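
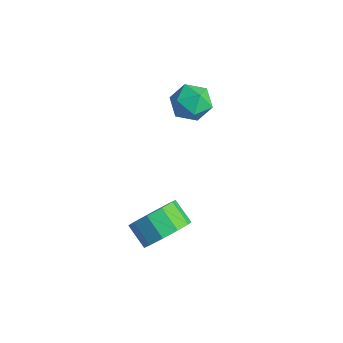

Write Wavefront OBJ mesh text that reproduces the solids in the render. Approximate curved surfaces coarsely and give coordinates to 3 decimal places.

v -2.895 3.441 -0.721
v -2.174 3.239 -0.196
v -3.626 2.281 -0.164
v -2.905 2.079 0.361
v -3.398 2.831 0.53
v -2.946 3.548 0.186
v -2.854 1.972 -0.546
v -2.402 2.689 -0.89
v -2.149 2.331 -0.087
v -2.485 2.862 0.578
v -3.315 2.658 -0.938
v -3.651 3.189 -0.273
v 1.545 -1.679 -1.766
v 2.026 -2.255 -1.106
v 1.137 -2.298 -0.494
v 0.655 -1.721 -1.154
v 2.111 -1.666 -0.942
v 1.222 -1.708 -0.33
v 1.979 -1.081 -1.092
v 1.09 -1.123 -0.481
v 1.682 -0.724 -1.5
v 0.792 -0.767 -0.889
v 1.332 -0.733 -2.01
v 0.443 -0.775 -1.398
v 1.063 -1.102 -2.426
v 0.174 -1.145 -1.814
v 0.978 -1.692 -2.59
v 0.089 -1.734 -1.978
v 1.11 -2.277 -2.439
v 0.221 -2.319 -1.828
v 1.408 -2.633 -2.031
v 0.518 -2.676 -1.42
v 1.757 -2.625 -1.522
v 0.868 -2.667 -0.91
f 1 12 6
f 1 6 2
f 1 2 8
f 1 8 11
f 1 11 12
f 2 6 10
f 6 12 5
f 12 11 3
f 11 8 7
f 8 2 9
f 4 10 5
f 4 5 3
f 4 3 7
f 4 7 9
f 4 9 10
f 5 10 6
f 3 5 12
f 7 3 11
f 9 7 8
f 10 9 2
f 14 13 17
f 14 17 15
f 15 17 18
f 15 18 16
f 17 13 19
f 17 19 18
f 18 19 20
f 18 20 16
f 19 13 21
f 19 21 20
f 20 21 22
f 20 22 16
f 21 13 23
f 21 23 22
f 22 23 24
f 22 24 16
f 23 13 25
f 23 25 24
f 24 25 26
f 24 26 16
f 25 13 27
f 25 27 26
f 26 27 28
f 26 28 16
f 27 13 29
f 27 29 28
f 28 29 30
f 28 30 16
f 29 13 31
f 29 31 30
f 30 31 32
f 30 32 16
f 31 13 33
f 31 33 32
f 32 33 34
f 32 34 16
f 33 13 14
f 33 14 34
f 34 14 15
f 34 15 16



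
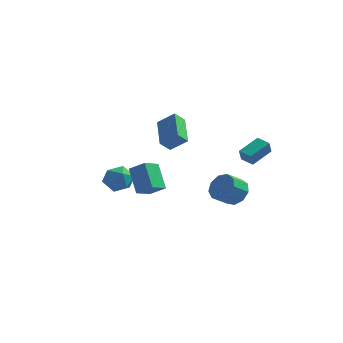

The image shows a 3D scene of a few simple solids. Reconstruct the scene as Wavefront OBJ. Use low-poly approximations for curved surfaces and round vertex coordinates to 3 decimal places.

v 2.961 2.302 -0.835
v 2.949 1.93 -0.093
v 3.605 3.479 -0.234
v 3.593 3.107 0.508
v 3.707 1.973 -0.988
v 3.695 1.601 -0.246
v 4.351 3.15 -0.387
v 4.339 2.778 0.355
v -3.486 1.66 -2.04
v -2.748 1.512 -2.629
v -4.432 0.968 -3.051
v -3.694 0.82 -3.64
v -3.747 0.344 -2.812
v -3.163 0.772 -2.187
v -4.017 1.708 -3.493
v -3.433 2.136 -2.868
v -3.076 1.542 -3.528
v -2.909 0.699 -3.107
v -4.271 1.781 -2.573
v -4.104 0.938 -2.152
v -1.077 2.439 -0.777
v -1.491 1.965 -0.191
v -1.867 4.152 0.053
v -2.28 3.677 0.639
v -0.1 2.523 -0.019
v -0.513 2.048 0.567
v -0.889 4.235 0.811
v -1.303 3.761 1.397
v 3.531 -0.315 -2.076
v 4.123 -0.938 -2.307
v 3.581 -1.688 -1.676
v 2.989 -1.065 -1.444
v 4.31 -0.65 -1.805
v 3.768 -1.399 -1.173
v 4.132 -0.205 -1.429
v 3.59 -0.954 -0.797
v 3.673 0.188 -1.356
v 3.132 -0.561 -0.724
v 3.148 0.346 -1.62
v 2.606 -0.403 -0.988
v 2.802 0.194 -2.097
v 2.26 -0.555 -1.465
v 2.797 -0.196 -2.564
v 2.255 -0.945 -1.933
v 3.135 -0.642 -2.803
v 2.593 -1.391 -2.171
v 3.659 -0.935 -2.701
v 3.117 -1.685 -2.07
v -1.215 -1.322 -0.76
v -1.603 -2.251 -0.369
v -0.304 -1.449 -0.157
v -0.692 -2.378 0.234
v -0.488 -2.162 -2.034
v -0.876 -3.091 -1.643
v 0.423 -2.289 -1.431
v 0.035 -3.218 -1.04
f 2 4 1
f 5 2 1
f 1 4 3
f 3 5 1
f 2 8 4
f 6 2 5
f 6 8 2
f 4 8 3
f 7 5 3
f 3 8 7
f 7 6 5
f 8 6 7
f 9 20 14
f 9 14 10
f 9 10 16
f 9 16 19
f 9 19 20
f 10 14 18
f 14 20 13
f 20 19 11
f 19 16 15
f 16 10 17
f 12 18 13
f 12 13 11
f 12 11 15
f 12 15 17
f 12 17 18
f 13 18 14
f 11 13 20
f 15 11 19
f 17 15 16
f 18 17 10
f 22 24 21
f 25 22 21
f 21 24 23
f 23 25 21
f 22 28 24
f 26 22 25
f 26 28 22
f 24 28 23
f 27 25 23
f 23 28 27
f 27 26 25
f 28 26 27
f 30 29 33
f 30 33 31
f 31 33 34
f 31 34 32
f 33 29 35
f 33 35 34
f 34 35 36
f 34 36 32
f 35 29 37
f 35 37 36
f 36 37 38
f 36 38 32
f 37 29 39
f 37 39 38
f 38 39 40
f 38 40 32
f 39 29 41
f 39 41 40
f 40 41 42
f 40 42 32
f 41 29 43
f 41 43 42
f 42 43 44
f 42 44 32
f 43 29 45
f 43 45 44
f 44 45 46
f 44 46 32
f 45 29 47
f 45 47 46
f 46 47 48
f 46 48 32
f 47 29 30
f 47 30 48
f 48 30 31
f 48 31 32
f 50 52 49
f 53 50 49
f 49 52 51
f 51 53 49
f 50 56 52
f 54 50 53
f 54 56 50
f 52 56 51
f 55 53 51
f 51 56 55
f 55 54 53
f 56 54 55



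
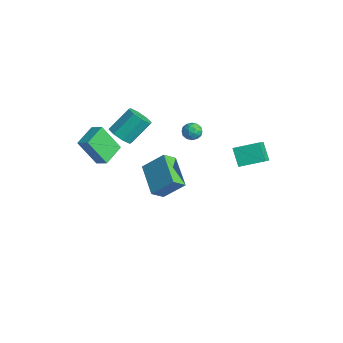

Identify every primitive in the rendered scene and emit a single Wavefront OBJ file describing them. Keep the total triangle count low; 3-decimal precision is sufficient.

v 1.141 3.313 2.104
v 2.322 2.349 3.222
v 1.779 4.599 2.539
v 2.96 3.635 3.657
v 1.96 3.225 1.163
v 3.141 2.261 2.281
v 2.598 4.511 1.598
v 3.779 3.547 2.716
v -2.393 3.095 1.141
v -2.075 2.602 0.909
v -3.065 2.458 1.571
v -2.747 1.965 1.339
v -2.493 2.318 1.796
v -2.077 2.712 1.53
v -3.063 2.348 0.95
v -2.647 2.742 0.684
v -2.489 2.141 0.791
v -2.136 2.122 1.314
v -3.004 2.938 1.166
v -2.651 2.919 1.689
v -2.175 2.904 0.987
v -2.965 2.156 1.493
v -2.816 2.363 1.761
v -2.628 2.073 1.625
v -2.176 2.969 1.353
v -1.989 2.679 1.216
v -2.235 2.512 1.737
v -3.151 2.381 1.264
v -2.964 2.091 1.127
v -2.512 2.987 0.855
v -2.324 2.697 0.719
v -2.905 2.548 0.743
v -2.231 2.344 0.781
v -2.626 1.969 1.034
v -2.812 2.195 0.805
v -2.568 2.426 0.649
v -2.024 2.333 1.089
v -2.419 1.958 1.341
v -2.27 2.166 1.61
v -2.025 2.397 1.454
v -2.267 2.061 1.019
v -2.721 3.102 1.139
v -3.116 2.727 1.391
v -3.115 2.663 1.026
v -2.87 2.894 0.87
v -2.514 3.091 1.446
v -2.909 2.716 1.699
v -2.572 2.634 1.831
v -2.328 2.865 1.675
v -2.873 2.999 1.461
v -1.043 -0.852 -1.854
v -2.981 -0.438 -1.022
v -1.149 -0.037 -2.508
v -3.088 0.377 -1.675
v -0.332 0.163 -0.705
v -2.271 0.577 0.128
v -0.439 0.978 -1.358
v -2.377 1.392 -0.526
v -2.746 -2.494 1.557
v -3.301 -3.345 3.198
v -2.05 -2.199 1.945
v -2.605 -3.049 3.587
v -2.015 -3.711 1.173
v -2.57 -4.561 2.815
v -1.319 -3.415 1.562
v -1.874 -4.266 3.203
v -2.139 -2.184 2.84
v -1.802 -1.657 2.31
v -1.805 -0.408 3.55
v -2.141 -0.936 4.08
v -2.429 -1.644 2.296
v -2.432 -0.396 3.536
v -2.886 -1.948 2.6
v -2.889 -0.699 3.841
v -2.905 -2.39 3.045
v -2.908 -1.142 4.286
v -2.475 -2.712 3.37
v -2.478 -1.463 4.61
v -1.848 -2.724 3.384
v -1.851 -1.476 4.624
v -1.391 -2.421 3.079
v -1.394 -1.172 4.32
v -1.372 -1.978 2.634
v -1.375 -0.73 3.875
f 2 4 1
f 5 2 1
f 1 4 3
f 3 5 1
f 2 8 4
f 6 2 5
f 6 8 2
f 4 8 3
f 7 5 3
f 3 8 7
f 7 6 5
f 8 6 7
f 9 46 25
f 46 20 49
f 25 49 14
f 46 49 25
f 9 25 21
f 25 14 26
f 21 26 10
f 25 26 21
f 9 21 30
f 21 10 31
f 30 31 16
f 21 31 30
f 9 30 42
f 30 16 45
f 42 45 19
f 30 45 42
f 9 42 46
f 42 19 50
f 46 50 20
f 42 50 46
f 10 26 37
f 26 14 40
f 37 40 18
f 26 40 37
f 14 49 27
f 49 20 48
f 27 48 13
f 49 48 27
f 20 50 47
f 50 19 43
f 47 43 11
f 50 43 47
f 19 45 44
f 45 16 32
f 44 32 15
f 45 32 44
f 16 31 36
f 31 10 33
f 36 33 17
f 31 33 36
f 12 38 24
f 38 18 39
f 24 39 13
f 38 39 24
f 12 24 22
f 24 13 23
f 22 23 11
f 24 23 22
f 12 22 29
f 22 11 28
f 29 28 15
f 22 28 29
f 12 29 34
f 29 15 35
f 34 35 17
f 29 35 34
f 12 34 38
f 34 17 41
f 38 41 18
f 34 41 38
f 13 39 27
f 39 18 40
f 27 40 14
f 39 40 27
f 11 23 47
f 23 13 48
f 47 48 20
f 23 48 47
f 15 28 44
f 28 11 43
f 44 43 19
f 28 43 44
f 17 35 36
f 35 15 32
f 36 32 16
f 35 32 36
f 18 41 37
f 41 17 33
f 37 33 10
f 41 33 37
f 52 54 51
f 55 52 51
f 51 54 53
f 53 55 51
f 52 58 54
f 56 52 55
f 56 58 52
f 54 58 53
f 57 55 53
f 53 58 57
f 57 56 55
f 58 56 57
f 60 62 59
f 63 60 59
f 59 62 61
f 61 63 59
f 60 66 62
f 64 60 63
f 64 66 60
f 62 66 61
f 65 63 61
f 61 66 65
f 65 64 63
f 66 64 65
f 68 67 71
f 68 71 69
f 69 71 72
f 69 72 70
f 71 67 73
f 71 73 72
f 72 73 74
f 72 74 70
f 73 67 75
f 73 75 74
f 74 75 76
f 74 76 70
f 75 67 77
f 75 77 76
f 76 77 78
f 76 78 70
f 77 67 79
f 77 79 78
f 78 79 80
f 78 80 70
f 79 67 81
f 79 81 80
f 80 81 82
f 80 82 70
f 81 67 83
f 81 83 82
f 82 83 84
f 82 84 70
f 83 67 68
f 83 68 84
f 84 68 69
f 84 69 70



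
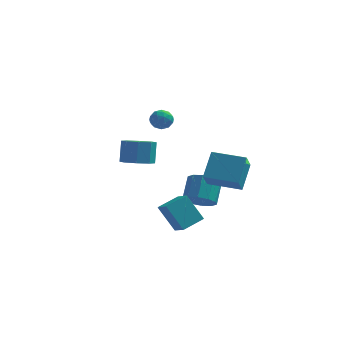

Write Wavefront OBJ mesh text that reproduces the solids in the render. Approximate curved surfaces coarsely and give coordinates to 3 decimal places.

v -0.019 1.863 -4.51
v 0.887 2.057 -4.764
v 0.964 3.191 -3.624
v 0.059 2.997 -3.37
v 0.528 2.404 -5.085
v 0.605 3.538 -3.945
v -0.04 2.544 -5.186
v 0.037 3.678 -4.046
v -0.599 2.424 -5.029
v -0.522 3.558 -3.889
v -0.937 2.09 -4.674
v -0.86 3.224 -3.534
v -0.924 1.669 -4.256
v -0.847 2.803 -3.116
v -0.565 1.322 -3.935
v -0.488 2.456 -2.795
v 0.003 1.182 -3.834
v 0.08 2.316 -2.694
v 0.562 1.302 -3.991
v 0.639 2.436 -2.851
v 0.9 1.636 -4.346
v 0.977 2.77 -3.206
v 0.553 -0.38 -1.483
v 0.787 0.823 -0.165
v 0.58 0.829 -2.591
v 0.813 2.032 -1.273
v 2.467 -0.572 -1.647
v 2.7 0.631 -0.329
v 2.493 0.637 -2.755
v 2.727 1.84 -1.437
v -0.585 -4.526 -1.703
v 0.287 -3.592 -1.299
v -1.186 -3.739 -2.225
v -0.314 -2.805 -1.822
v 0.354 -4.775 -3.158
v 1.226 -3.841 -2.755
v -0.247 -3.988 -3.681
v 0.625 -3.054 -3.277
v -3.458 1.861 -1.829
v -2.682 1.345 -1.6
v -2.706 1.902 -0.262
v -3.482 2.419 -0.491
v -2.51 2.006 -1.872
v -2.534 2.563 -0.534
v -2.893 2.582 -2.119
v -2.917 3.139 -0.781
v -3.607 2.736 -2.196
v -3.632 3.293 -0.858
v -4.234 2.378 -2.058
v -4.258 2.935 -0.72
v -4.406 1.717 -1.786
v -4.43 2.274 -0.448
v -4.023 1.141 -1.539
v -4.047 1.698 -0.201
v -3.308 0.987 -1.462
v -3.333 1.544 -0.124
v -1.929 -0.944 3.181
v -1.304 -0.888 3.425
v -1.616 -1.792 2.575
v -0.991 -1.736 2.819
v -1.492 -1.94 3.22
v -1.685 -1.416 3.594
v -1.235 -1.264 2.406
v -1.428 -0.74 2.78
v -0.875 -1.085 2.946
v -1.034 -1.503 3.449
v -1.886 -1.177 2.551
v -2.045 -1.595 3.054
v -1.644 -0.841 3.356
v -1.276 -1.839 2.644
v -1.57 -1.959 2.879
v -1.203 -1.926 3.023
v -1.868 -1.152 3.456
v -1.501 -1.119 3.599
v -1.611 -1.737 3.478
v -1.419 -1.561 2.401
v -1.052 -1.528 2.544
v -1.717 -0.754 2.977
v -1.35 -0.721 3.121
v -1.309 -0.943 2.522
v -1.025 -0.924 3.218
v -0.841 -1.423 2.862
v -0.984 -1.146 2.619
v -1.098 -0.838 2.839
v -1.118 -1.17 3.514
v -0.934 -1.669 3.157
v -1.228 -1.789 3.393
v -1.342 -1.481 3.613
v -0.866 -1.286 3.232
v -1.986 -1.011 2.843
v -1.802 -1.51 2.486
v -1.578 -1.199 2.387
v -1.692 -0.891 2.607
v -2.079 -1.257 3.138
v -1.895 -1.756 2.782
v -1.822 -1.842 3.161
v -1.936 -1.534 3.381
v -2.054 -1.394 2.768
f 2 1 5
f 2 5 3
f 3 5 6
f 3 6 4
f 5 1 7
f 5 7 6
f 6 7 8
f 6 8 4
f 7 1 9
f 7 9 8
f 8 9 10
f 8 10 4
f 9 1 11
f 9 11 10
f 10 11 12
f 10 12 4
f 11 1 13
f 11 13 12
f 12 13 14
f 12 14 4
f 13 1 15
f 13 15 14
f 14 15 16
f 14 16 4
f 15 1 17
f 15 17 16
f 16 17 18
f 16 18 4
f 17 1 19
f 17 19 18
f 18 19 20
f 18 20 4
f 19 1 21
f 19 21 20
f 20 21 22
f 20 22 4
f 21 1 2
f 21 2 22
f 22 2 3
f 22 3 4
f 24 26 23
f 27 24 23
f 23 26 25
f 25 27 23
f 24 30 26
f 28 24 27
f 28 30 24
f 26 30 25
f 29 27 25
f 25 30 29
f 29 28 27
f 30 28 29
f 32 34 31
f 35 32 31
f 31 34 33
f 33 35 31
f 32 38 34
f 36 32 35
f 36 38 32
f 34 38 33
f 37 35 33
f 33 38 37
f 37 36 35
f 38 36 37
f 40 39 43
f 40 43 41
f 41 43 44
f 41 44 42
f 43 39 45
f 43 45 44
f 44 45 46
f 44 46 42
f 45 39 47
f 45 47 46
f 46 47 48
f 46 48 42
f 47 39 49
f 47 49 48
f 48 49 50
f 48 50 42
f 49 39 51
f 49 51 50
f 50 51 52
f 50 52 42
f 51 39 53
f 51 53 52
f 52 53 54
f 52 54 42
f 53 39 55
f 53 55 54
f 54 55 56
f 54 56 42
f 55 39 40
f 55 40 56
f 56 40 41
f 56 41 42
f 57 94 73
f 94 68 97
f 73 97 62
f 94 97 73
f 57 73 69
f 73 62 74
f 69 74 58
f 73 74 69
f 57 69 78
f 69 58 79
f 78 79 64
f 69 79 78
f 57 78 90
f 78 64 93
f 90 93 67
f 78 93 90
f 57 90 94
f 90 67 98
f 94 98 68
f 90 98 94
f 58 74 85
f 74 62 88
f 85 88 66
f 74 88 85
f 62 97 75
f 97 68 96
f 75 96 61
f 97 96 75
f 68 98 95
f 98 67 91
f 95 91 59
f 98 91 95
f 67 93 92
f 93 64 80
f 92 80 63
f 93 80 92
f 64 79 84
f 79 58 81
f 84 81 65
f 79 81 84
f 60 86 72
f 86 66 87
f 72 87 61
f 86 87 72
f 60 72 70
f 72 61 71
f 70 71 59
f 72 71 70
f 60 70 77
f 70 59 76
f 77 76 63
f 70 76 77
f 60 77 82
f 77 63 83
f 82 83 65
f 77 83 82
f 60 82 86
f 82 65 89
f 86 89 66
f 82 89 86
f 61 87 75
f 87 66 88
f 75 88 62
f 87 88 75
f 59 71 95
f 71 61 96
f 95 96 68
f 71 96 95
f 63 76 92
f 76 59 91
f 92 91 67
f 76 91 92
f 65 83 84
f 83 63 80
f 84 80 64
f 83 80 84
f 66 89 85
f 89 65 81
f 85 81 58
f 89 81 85



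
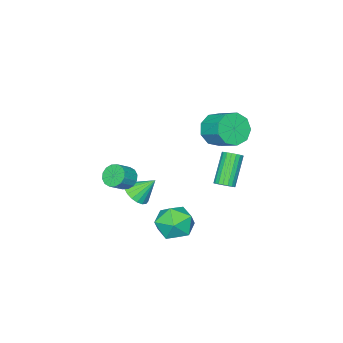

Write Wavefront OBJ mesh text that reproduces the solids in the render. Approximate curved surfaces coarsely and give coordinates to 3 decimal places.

v -0.32 1.414 -3.84
v 0.277 1.702 -2.803
v 1.043 0.018 -4.237
v 1.64 0.306 -3.2
v 0.54 -0.242 -3.145
v -0.303 0.621 -2.899
v 1.623 1.099 -4.141
v 0.78 1.962 -3.895
v 1.477 1.508 -2.989
v 0.808 0.679 -2.374
v 0.512 1.041 -4.666
v -0.157 0.212 -4.051
v 0.69 -2.547 -1.554
v 1.1 -2.808 -2.126
v 2.019 -2.874 -1.438
v 1.61 -2.613 -0.866
v 1.139 -2.422 -2.142
v 2.059 -2.489 -1.454
v 1.059 -2.07 -2
v 1.978 -2.136 -1.312
v 0.88 -1.845 -1.739
v 1.799 -1.912 -1.051
v 0.65 -1.808 -1.428
v 1.569 -1.875 -0.74
v 0.431 -1.97 -1.151
v 1.35 -2.036 -0.463
v 0.281 -2.286 -0.982
v 1.2 -2.352 -0.294
v 0.241 -2.671 -0.966
v 1.161 -2.738 -0.278
v 0.322 -3.024 -1.108
v 1.241 -3.09 -0.42
v 0.501 -3.248 -1.369
v 1.42 -3.315 -0.681
v 0.731 -3.285 -1.68
v 1.65 -3.352 -0.992
v 0.95 -3.124 -1.957
v 1.869 -3.19 -1.269
v -2.259 1.25 2.513
v -1.95 1.71 1.598
v -1.711 3.09 2.372
v -2.021 2.63 3.287
v -2.672 1.787 1.684
v -2.433 3.166 2.459
v -3.202 1.612 2.159
v -2.963 2.992 2.933
v -3.29 1.268 2.799
v -3.052 2.648 3.573
v -2.897 0.916 3.305
v -2.658 2.296 4.079
v -2.205 0.72 3.441
v -1.966 2.1 4.215
v -1.538 0.772 3.142
v -1.299 2.152 3.917
v -1.209 1.048 2.549
v -0.97 2.427 3.324
v -1.372 1.418 1.939
v -1.133 2.798 2.714
v -0.655 -3.06 -3.771
v 0.139 -2.678 -3.587
v -1.305 -2.24 -2.669
v -0.017 -2.432 -3.862
v -0.299 -2.31 -4.119
v -0.652 -2.337 -4.307
v -1.005 -2.507 -4.389
v -1.289 -2.786 -4.349
v -1.448 -3.12 -4.194
v -1.449 -3.442 -3.955
v -1.294 -3.688 -3.681
v -1.011 -3.81 -3.424
v -0.659 -3.783 -3.236
v -0.305 -3.613 -3.154
v -0.021 -3.334 -3.194
v 0.137 -3 -3.349
v -0.862 2.968 -0.339
v -0.398 2.954 0.009
v -1.615 2.498 1.608
v -2.078 2.512 1.259
v -0.473 3.201 0.023
v -1.69 2.745 1.621
v -0.625 3.401 -0.035
v -1.841 2.946 1.563
v -0.823 3.516 -0.154
v -2.04 3.061 1.445
v -1.029 3.522 -0.309
v -2.246 3.067 1.29
v -1.202 3.418 -0.47
v -2.419 2.963 1.128
v -1.308 3.226 -0.605
v -2.525 2.77 0.993
v -1.325 2.982 -0.688
v -2.542 2.526 0.911
v -1.25 2.735 -0.701
v -2.467 2.279 0.897
v -1.099 2.534 -0.643
v -2.315 2.079 0.955
v -0.9 2.419 -0.525
v -2.117 1.964 1.074
v -0.694 2.413 -0.37
v -1.911 1.958 1.229
v -0.521 2.517 -0.208
v -1.738 2.062 1.39
v -0.415 2.71 -0.073
v -1.632 2.254 1.525
f 1 12 6
f 1 6 2
f 1 2 8
f 1 8 11
f 1 11 12
f 2 6 10
f 6 12 5
f 12 11 3
f 11 8 7
f 8 2 9
f 4 10 5
f 4 5 3
f 4 3 7
f 4 7 9
f 4 9 10
f 5 10 6
f 3 5 12
f 7 3 11
f 9 7 8
f 10 9 2
f 14 13 17
f 14 17 15
f 15 17 18
f 15 18 16
f 17 13 19
f 17 19 18
f 18 19 20
f 18 20 16
f 19 13 21
f 19 21 20
f 20 21 22
f 20 22 16
f 21 13 23
f 21 23 22
f 22 23 24
f 22 24 16
f 23 13 25
f 23 25 24
f 24 25 26
f 24 26 16
f 25 13 27
f 25 27 26
f 26 27 28
f 26 28 16
f 27 13 29
f 27 29 28
f 28 29 30
f 28 30 16
f 29 13 31
f 29 31 30
f 30 31 32
f 30 32 16
f 31 13 33
f 31 33 32
f 32 33 34
f 32 34 16
f 33 13 35
f 33 35 34
f 34 35 36
f 34 36 16
f 35 13 37
f 35 37 36
f 36 37 38
f 36 38 16
f 37 13 14
f 37 14 38
f 38 14 15
f 38 15 16
f 40 39 43
f 40 43 41
f 41 43 44
f 41 44 42
f 43 39 45
f 43 45 44
f 44 45 46
f 44 46 42
f 45 39 47
f 45 47 46
f 46 47 48
f 46 48 42
f 47 39 49
f 47 49 48
f 48 49 50
f 48 50 42
f 49 39 51
f 49 51 50
f 50 51 52
f 50 52 42
f 51 39 53
f 51 53 52
f 52 53 54
f 52 54 42
f 53 39 55
f 53 55 54
f 54 55 56
f 54 56 42
f 55 39 57
f 55 57 56
f 56 57 58
f 56 58 42
f 57 39 40
f 57 40 58
f 58 40 41
f 58 41 42
f 60 59 62
f 60 62 61
f 62 59 63
f 62 63 61
f 63 59 64
f 63 64 61
f 64 59 65
f 64 65 61
f 65 59 66
f 65 66 61
f 66 59 67
f 66 67 61
f 67 59 68
f 67 68 61
f 68 59 69
f 68 69 61
f 69 59 70
f 69 70 61
f 70 59 71
f 70 71 61
f 71 59 72
f 71 72 61
f 72 59 73
f 72 73 61
f 73 59 74
f 73 74 61
f 74 59 60
f 74 60 61
f 76 75 79
f 76 79 77
f 77 79 80
f 77 80 78
f 79 75 81
f 79 81 80
f 80 81 82
f 80 82 78
f 81 75 83
f 81 83 82
f 82 83 84
f 82 84 78
f 83 75 85
f 83 85 84
f 84 85 86
f 84 86 78
f 85 75 87
f 85 87 86
f 86 87 88
f 86 88 78
f 87 75 89
f 87 89 88
f 88 89 90
f 88 90 78
f 89 75 91
f 89 91 90
f 90 91 92
f 90 92 78
f 91 75 93
f 91 93 92
f 92 93 94
f 92 94 78
f 93 75 95
f 93 95 94
f 94 95 96
f 94 96 78
f 95 75 97
f 95 97 96
f 96 97 98
f 96 98 78
f 97 75 99
f 97 99 98
f 98 99 100
f 98 100 78
f 99 75 101
f 99 101 100
f 100 101 102
f 100 102 78
f 101 75 103
f 101 103 102
f 102 103 104
f 102 104 78
f 103 75 76
f 103 76 104
f 104 76 77
f 104 77 78



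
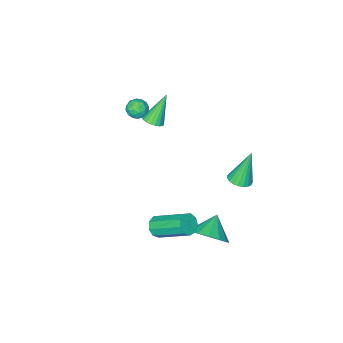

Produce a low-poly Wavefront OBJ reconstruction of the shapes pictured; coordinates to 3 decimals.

v -0.53 2.482 -3.828
v -0.071 3.032 -3.007
v -1.47 2.018 -2.992
v -0.446 3.389 -3.23
v -0.844 3.503 -3.614
v -1.157 3.344 -4.055
v -1.303 2.953 -4.435
v -1.242 2.436 -4.653
v -0.99 1.931 -4.649
v -0.615 1.574 -4.426
v -0.217 1.46 -4.042
v 0.097 1.619 -3.601
v 0.242 2.01 -3.221
v 0.181 2.527 -3.004
v -1.163 -3.461 2.222
v -0.543 -3.473 2.056
v -1.397 -4.027 1.384
v -0.777 -4.039 1.218
v -0.977 -4.36 1.737
v -0.832 -4.01 2.254
v -1.108 -3.49 1.186
v -0.963 -3.14 1.703
v -0.509 -3.491 1.416
v -0.428 -4.028 1.756
v -1.512 -3.472 1.684
v -1.431 -4.009 2.024
v -0.832 -3.417 2.212
v -1.108 -4.083 1.228
v -1.225 -4.271 1.532
v -0.861 -4.278 1.435
v -1.002 -3.733 2.329
v -0.638 -3.74 2.232
v -0.893 -4.261 2.044
v -1.302 -3.76 1.208
v -0.938 -3.767 1.111
v -1.079 -3.222 2.005
v -0.715 -3.229 1.908
v -1.047 -3.239 1.396
v -0.448 -3.435 1.739
v -0.586 -3.767 1.246
v -0.78 -3.445 1.227
v -0.695 -3.239 1.531
v -0.401 -3.751 1.939
v -0.538 -4.083 1.447
v -0.656 -4.272 1.751
v -0.571 -4.066 2.055
v -0.381 -3.761 1.563
v -1.402 -3.417 1.993
v -1.539 -3.749 1.501
v -1.369 -3.434 1.385
v -1.284 -3.228 1.689
v -1.354 -3.733 2.194
v -1.492 -4.065 1.701
v -1.245 -4.261 1.909
v -1.16 -4.055 2.213
v -1.559 -3.739 1.877
v -0.636 -2.049 2.188
v -0.136 -1.957 2.488
v -1.564 -2.111 3.752
v -0.215 -1.728 2.45
v -0.367 -1.555 2.367
v -0.566 -1.466 2.253
v -0.776 -1.479 2.127
v -0.962 -1.59 2.012
v -1.092 -1.78 1.928
v -1.143 -2.017 1.888
v -1.106 -2.259 1.9
v -0.988 -2.465 1.962
v -0.808 -2.599 2.063
v -0.599 -2.638 2.186
v -0.397 -2.574 2.309
v -0.235 -2.42 2.411
v -0.143 -2.202 2.474
v 1.928 1.504 -2.072
v 2.286 1.3 -1.595
v 1.65 2.953 -0.411
v 1.292 3.156 -0.888
v 2.513 1.567 -1.846
v 1.877 3.22 -0.663
v 2.466 1.804 -2.203
v 1.83 3.457 -1.019
v 2.167 1.901 -2.498
v 1.531 3.554 -1.314
v 1.757 1.812 -2.594
v 1.121 3.464 -1.41
v 1.426 1.578 -2.446
v 0.79 3.231 -1.262
v 1.331 1.31 -2.122
v 0.695 2.963 -0.938
v 1.514 1.132 -1.775
v 0.879 2.785 -0.592
v 1.892 1.128 -1.567
v 1.256 2.781 -0.383
v -3.45 1.433 -1.785
v -2.832 1.619 -1.603
v -4.07 1.567 0.185
v -2.953 1.865 -1.658
v -3.159 2.035 -1.734
v -3.416 2.101 -1.82
v -3.679 2.052 -1.899
v -3.902 1.896 -1.959
v -4.046 1.66 -1.989
v -4.088 1.385 -1.983
v -4.019 1.117 -1.943
v -3.852 0.905 -1.876
v -3.615 0.784 -1.793
v -3.349 0.775 -1.709
v -3.101 0.88 -1.638
v -2.913 1.081 -1.592
v -2.818 1.342 -1.58
f 2 1 4
f 2 4 3
f 4 1 5
f 4 5 3
f 5 1 6
f 5 6 3
f 6 1 7
f 6 7 3
f 7 1 8
f 7 8 3
f 8 1 9
f 8 9 3
f 9 1 10
f 9 10 3
f 10 1 11
f 10 11 3
f 11 1 12
f 11 12 3
f 12 1 13
f 12 13 3
f 13 1 14
f 13 14 3
f 14 1 2
f 14 2 3
f 15 52 31
f 52 26 55
f 31 55 20
f 52 55 31
f 15 31 27
f 31 20 32
f 27 32 16
f 31 32 27
f 15 27 36
f 27 16 37
f 36 37 22
f 27 37 36
f 15 36 48
f 36 22 51
f 48 51 25
f 36 51 48
f 15 48 52
f 48 25 56
f 52 56 26
f 48 56 52
f 16 32 43
f 32 20 46
f 43 46 24
f 32 46 43
f 20 55 33
f 55 26 54
f 33 54 19
f 55 54 33
f 26 56 53
f 56 25 49
f 53 49 17
f 56 49 53
f 25 51 50
f 51 22 38
f 50 38 21
f 51 38 50
f 22 37 42
f 37 16 39
f 42 39 23
f 37 39 42
f 18 44 30
f 44 24 45
f 30 45 19
f 44 45 30
f 18 30 28
f 30 19 29
f 28 29 17
f 30 29 28
f 18 28 35
f 28 17 34
f 35 34 21
f 28 34 35
f 18 35 40
f 35 21 41
f 40 41 23
f 35 41 40
f 18 40 44
f 40 23 47
f 44 47 24
f 40 47 44
f 19 45 33
f 45 24 46
f 33 46 20
f 45 46 33
f 17 29 53
f 29 19 54
f 53 54 26
f 29 54 53
f 21 34 50
f 34 17 49
f 50 49 25
f 34 49 50
f 23 41 42
f 41 21 38
f 42 38 22
f 41 38 42
f 24 47 43
f 47 23 39
f 43 39 16
f 47 39 43
f 58 57 60
f 58 60 59
f 60 57 61
f 60 61 59
f 61 57 62
f 61 62 59
f 62 57 63
f 62 63 59
f 63 57 64
f 63 64 59
f 64 57 65
f 64 65 59
f 65 57 66
f 65 66 59
f 66 57 67
f 66 67 59
f 67 57 68
f 67 68 59
f 68 57 69
f 68 69 59
f 69 57 70
f 69 70 59
f 70 57 71
f 70 71 59
f 71 57 72
f 71 72 59
f 72 57 73
f 72 73 59
f 73 57 58
f 73 58 59
f 75 74 78
f 75 78 76
f 76 78 79
f 76 79 77
f 78 74 80
f 78 80 79
f 79 80 81
f 79 81 77
f 80 74 82
f 80 82 81
f 81 82 83
f 81 83 77
f 82 74 84
f 82 84 83
f 83 84 85
f 83 85 77
f 84 74 86
f 84 86 85
f 85 86 87
f 85 87 77
f 86 74 88
f 86 88 87
f 87 88 89
f 87 89 77
f 88 74 90
f 88 90 89
f 89 90 91
f 89 91 77
f 90 74 92
f 90 92 91
f 91 92 93
f 91 93 77
f 92 74 75
f 92 75 93
f 93 75 76
f 93 76 77
f 95 94 97
f 95 97 96
f 97 94 98
f 97 98 96
f 98 94 99
f 98 99 96
f 99 94 100
f 99 100 96
f 100 94 101
f 100 101 96
f 101 94 102
f 101 102 96
f 102 94 103
f 102 103 96
f 103 94 104
f 103 104 96
f 104 94 105
f 104 105 96
f 105 94 106
f 105 106 96
f 106 94 107
f 106 107 96
f 107 94 108
f 107 108 96
f 108 94 109
f 108 109 96
f 109 94 110
f 109 110 96
f 110 94 95
f 110 95 96



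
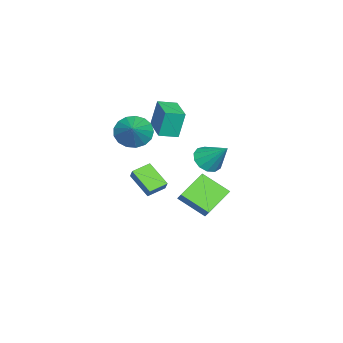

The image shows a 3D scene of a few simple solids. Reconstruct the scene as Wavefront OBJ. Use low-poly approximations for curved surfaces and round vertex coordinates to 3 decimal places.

v -2.645 -1.372 -3.779
v -3.358 -2.58 -2.819
v -3.496 -0.66 -3.515
v -4.209 -1.868 -2.555
v -2.231 -1.112 -3.145
v -2.944 -2.32 -2.185
v -3.082 -0.4 -2.881
v -3.795 -1.608 -1.921
v -1.24 -0.735 2.547
v -1.44 -0.426 4.125
v -1.781 0.156 2.305
v -1.98 0.465 3.882
v 0.22 0.155 2.558
v 0.021 0.464 4.135
v -0.32 1.046 2.315
v -0.52 1.355 3.893
v 3.674 2.201 0.258
v 2.24 2.858 1.061
v 3.818 3.653 -0.671
v 2.385 4.31 0.132
v 4.155 2.53 0.848
v 2.722 3.187 1.651
v 4.3 3.982 -0.081
v 2.866 4.639 0.722
v 0.446 2.815 1.381
v 0.839 3.3 0.775
v 0.934 3.965 2.619
v 0.378 3.463 0.805
v -0.061 3.421 1.017
v -0.34 3.186 1.345
v -0.369 2.833 1.684
v -0.14 2.475 1.927
v 0.276 2.224 1.996
v 0.745 2.161 1.87
v 1.12 2.305 1.588
v 1.28 2.611 1.241
v 1.176 2.982 0.938
v 1.77 -0.651 3.498
v 2.277 -0.351 2.678
v 3.05 -0.289 4.422
v 2.054 0.05 2.829
v 1.766 0.291 3.134
v 1.479 0.315 3.522
v 1.258 0.119 3.905
v 1.155 -0.255 4.194
v 1.193 -0.719 4.324
v 1.363 -1.167 4.265
v 1.626 -1.498 4.03
v 1.922 -1.634 3.673
v 2.183 -1.546 3.276
v 2.35 -1.252 2.93
v 2.383 -0.821 2.714
f 2 4 1
f 5 2 1
f 1 4 3
f 3 5 1
f 2 8 4
f 6 2 5
f 6 8 2
f 4 8 3
f 7 5 3
f 3 8 7
f 7 6 5
f 8 6 7
f 10 12 9
f 13 10 9
f 9 12 11
f 11 13 9
f 10 16 12
f 14 10 13
f 14 16 10
f 12 16 11
f 15 13 11
f 11 16 15
f 15 14 13
f 16 14 15
f 18 20 17
f 21 18 17
f 17 20 19
f 19 21 17
f 18 24 20
f 22 18 21
f 22 24 18
f 20 24 19
f 23 21 19
f 19 24 23
f 23 22 21
f 24 22 23
f 26 25 28
f 26 28 27
f 28 25 29
f 28 29 27
f 29 25 30
f 29 30 27
f 30 25 31
f 30 31 27
f 31 25 32
f 31 32 27
f 32 25 33
f 32 33 27
f 33 25 34
f 33 34 27
f 34 25 35
f 34 35 27
f 35 25 36
f 35 36 27
f 36 25 37
f 36 37 27
f 37 25 26
f 37 26 27
f 39 38 41
f 39 41 40
f 41 38 42
f 41 42 40
f 42 38 43
f 42 43 40
f 43 38 44
f 43 44 40
f 44 38 45
f 44 45 40
f 45 38 46
f 45 46 40
f 46 38 47
f 46 47 40
f 47 38 48
f 47 48 40
f 48 38 49
f 48 49 40
f 49 38 50
f 49 50 40
f 50 38 51
f 50 51 40
f 51 38 52
f 51 52 40
f 52 38 39
f 52 39 40



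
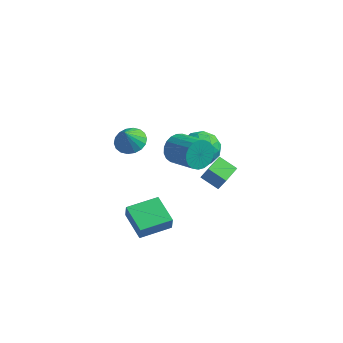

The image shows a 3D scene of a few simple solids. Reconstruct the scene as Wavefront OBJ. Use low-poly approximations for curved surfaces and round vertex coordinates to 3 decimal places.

v 2.302 -0.569 1.927
v 2.753 -0.61 2.852
v 2.387 0.658 1.939
v 2.839 0.617 2.864
v 3.341 -0.637 1.416
v 3.793 -0.678 2.341
v 3.427 0.59 1.428
v 3.878 0.549 2.353
v 0.551 4.28 0.851
v 1.325 3.989 0.012
v -0.105 2.491 0.868
v 0.669 2.2 0.029
v 1.047 2.459 1.113
v 1.452 3.564 1.104
v -0.232 2.916 -0.224
v 0.173 4.021 -0.233
v 0.841 3.146 -0.652
v 1.631 2.863 0.174
v -0.411 3.617 0.706
v 0.379 3.334 1.532
v 0.996 4.292 0.431
v 0.224 2.188 0.449
v 0.447 2.341 1.087
v 0.901 2.17 0.594
v 1.07 4.042 1.072
v 1.525 3.871 0.579
v 1.361 2.971 1.226
v -0.305 2.609 0.301
v 0.15 2.438 -0.192
v 0.319 4.31 0.286
v 0.773 4.139 -0.207
v -0.141 3.509 -0.346
v 1.166 3.625 -0.453
v 0.78 2.573 -0.444
v 0.251 2.994 -0.592
v 0.489 3.644 -0.598
v 1.63 3.459 0.033
v 1.245 2.407 0.042
v 1.467 2.559 0.68
v 1.705 3.209 0.674
v 1.346 2.963 -0.358
v -0.025 4.073 0.838
v -0.41 3.021 0.847
v -0.485 3.271 0.206
v -0.247 3.921 0.2
v 0.44 3.907 1.324
v 0.054 2.855 1.333
v 0.731 2.836 1.478
v 0.969 3.486 1.472
v -0.126 3.517 1.238
v -3.097 2.143 0.559
v -2.497 1.482 0.299
v -3.183 1.617 1.701
v -2.25 1.775 0.453
v -2.17 2.142 0.628
v -2.274 2.509 0.789
v -2.541 2.803 0.905
v -2.918 2.967 0.952
v -3.331 2.967 0.921
v -3.697 2.804 0.819
v -3.945 2.511 0.665
v -4.025 2.144 0.49
v -3.921 1.777 0.329
v -3.654 1.483 0.213
v -3.276 1.319 0.166
v -2.864 1.319 0.197
v 0.592 0.313 2.95
v 1.029 0.51 2.153
v 2.625 -0.195 2.853
v 2.188 -0.393 3.65
v 1.083 0.835 2.357
v 2.679 0.129 3.057
v 1.052 1.069 2.663
v 2.648 0.363 3.363
v 0.941 1.172 3.019
v 2.537 0.466 3.719
v 0.77 1.126 3.363
v 2.366 0.421 4.063
v 0.569 0.94 3.636
v 2.165 0.235 4.336
v 0.371 0.646 3.79
v 1.967 -0.059 4.49
v 0.212 0.294 3.798
v 1.807 -0.412 4.498
v 0.118 -0.055 3.66
v 1.714 -0.761 4.36
v 0.106 -0.341 3.4
v 1.702 -1.046 4.1
v 0.178 -0.513 3.061
v 1.774 -1.218 3.761
v 0.322 -0.542 2.703
v 1.918 -1.248 3.403
v 0.513 -0.424 2.388
v 2.109 -1.13 3.088
v 0.717 -0.179 2.17
v 2.313 -0.884 2.87
v 0.9 0.152 2.087
v 2.495 -0.553 2.787
v -2.476 0.142 -4.085
v -2.342 -0.028 -3.17
v -1.247 1.627 -3.991
v -1.113 1.458 -3.076
v -1.067 -0.998 -4.504
v -0.933 -1.167 -3.589
v 0.162 0.488 -4.41
v 0.296 0.318 -3.495
f 2 4 1
f 5 2 1
f 1 4 3
f 3 5 1
f 2 8 4
f 6 2 5
f 6 8 2
f 4 8 3
f 7 5 3
f 3 8 7
f 7 6 5
f 8 6 7
f 9 46 25
f 46 20 49
f 25 49 14
f 46 49 25
f 9 25 21
f 25 14 26
f 21 26 10
f 25 26 21
f 9 21 30
f 21 10 31
f 30 31 16
f 21 31 30
f 9 30 42
f 30 16 45
f 42 45 19
f 30 45 42
f 9 42 46
f 42 19 50
f 46 50 20
f 42 50 46
f 10 26 37
f 26 14 40
f 37 40 18
f 26 40 37
f 14 49 27
f 49 20 48
f 27 48 13
f 49 48 27
f 20 50 47
f 50 19 43
f 47 43 11
f 50 43 47
f 19 45 44
f 45 16 32
f 44 32 15
f 45 32 44
f 16 31 36
f 31 10 33
f 36 33 17
f 31 33 36
f 12 38 24
f 38 18 39
f 24 39 13
f 38 39 24
f 12 24 22
f 24 13 23
f 22 23 11
f 24 23 22
f 12 22 29
f 22 11 28
f 29 28 15
f 22 28 29
f 12 29 34
f 29 15 35
f 34 35 17
f 29 35 34
f 12 34 38
f 34 17 41
f 38 41 18
f 34 41 38
f 13 39 27
f 39 18 40
f 27 40 14
f 39 40 27
f 11 23 47
f 23 13 48
f 47 48 20
f 23 48 47
f 15 28 44
f 28 11 43
f 44 43 19
f 28 43 44
f 17 35 36
f 35 15 32
f 36 32 16
f 35 32 36
f 18 41 37
f 41 17 33
f 37 33 10
f 41 33 37
f 52 51 54
f 52 54 53
f 54 51 55
f 54 55 53
f 55 51 56
f 55 56 53
f 56 51 57
f 56 57 53
f 57 51 58
f 57 58 53
f 58 51 59
f 58 59 53
f 59 51 60
f 59 60 53
f 60 51 61
f 60 61 53
f 61 51 62
f 61 62 53
f 62 51 63
f 62 63 53
f 63 51 64
f 63 64 53
f 64 51 65
f 64 65 53
f 65 51 66
f 65 66 53
f 66 51 52
f 66 52 53
f 68 67 71
f 68 71 69
f 69 71 72
f 69 72 70
f 71 67 73
f 71 73 72
f 72 73 74
f 72 74 70
f 73 67 75
f 73 75 74
f 74 75 76
f 74 76 70
f 75 67 77
f 75 77 76
f 76 77 78
f 76 78 70
f 77 67 79
f 77 79 78
f 78 79 80
f 78 80 70
f 79 67 81
f 79 81 80
f 80 81 82
f 80 82 70
f 81 67 83
f 81 83 82
f 82 83 84
f 82 84 70
f 83 67 85
f 83 85 84
f 84 85 86
f 84 86 70
f 85 67 87
f 85 87 86
f 86 87 88
f 86 88 70
f 87 67 89
f 87 89 88
f 88 89 90
f 88 90 70
f 89 67 91
f 89 91 90
f 90 91 92
f 90 92 70
f 91 67 93
f 91 93 92
f 92 93 94
f 92 94 70
f 93 67 95
f 93 95 94
f 94 95 96
f 94 96 70
f 95 67 97
f 95 97 96
f 96 97 98
f 96 98 70
f 97 67 68
f 97 68 98
f 98 68 69
f 98 69 70
f 100 102 99
f 103 100 99
f 99 102 101
f 101 103 99
f 100 106 102
f 104 100 103
f 104 106 100
f 102 106 101
f 105 103 101
f 101 106 105
f 105 104 103
f 106 104 105



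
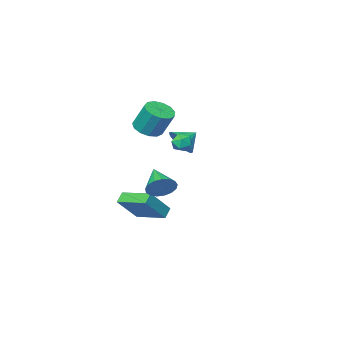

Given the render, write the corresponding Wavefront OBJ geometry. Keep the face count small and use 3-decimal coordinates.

v -1.513 -3.217 -4.022
v -0.054 -3.123 -2.473
v -2.071 -1.18 -3.619
v -0.613 -1.086 -2.07
v -0.947 -2.954 -4.57
v 0.511 -2.86 -3.021
v -1.506 -0.917 -4.167
v -0.047 -0.823 -2.618
v 0.409 3.209 3.545
v 0.734 2.676 3.294
v -0.474 2.944 2.966
v -0.149 2.411 2.715
v -0.323 2.424 3.365
v 0.222 2.587 3.723
v 0.038 3.033 2.537
v 0.583 3.196 2.895
v 0.504 2.567 2.671
v 0.281 2.19 3.183
v -0.021 3.43 3.077
v -0.244 3.053 3.589
v -3.321 -1.83 1.19
v -2.865 -1.117 1.776
v -4.339 -1.69 1.81
v -3.077 -0.846 1.369
v -3.354 -0.838 0.913
v -3.622 -1.097 0.532
v -3.81 -1.551 0.327
v -3.867 -2.081 0.353
v -3.777 -2.543 0.603
v -3.566 -2.814 1.01
v -3.289 -2.822 1.466
v -3.021 -2.563 1.847
v -2.833 -2.108 2.053
v -2.776 -1.579 2.027
v -0.839 -1.666 2.885
v -0.366 -0.92 2.537
v -0.588 -0.047 4.107
v -1.061 -0.794 4.455
v -0.882 -0.839 2.419
v -1.104 0.033 3.99
v -1.384 -1.021 2.45
v -1.606 -0.149 4.02
v -1.714 -1.408 2.618
v -1.936 -0.536 4.188
v -1.765 -1.877 2.871
v -1.987 -1.005 4.441
v -1.523 -2.279 3.129
v -1.745 -1.407 4.699
v -1.063 -2.486 3.309
v -1.285 -1.614 4.879
v -0.533 -2.433 3.354
v -0.755 -1.561 4.925
v -0.099 -2.137 3.251
v -0.321 -1.264 4.821
v 0.099 -1.691 3.031
v -0.123 -0.818 4.601
v -0 -1.237 2.765
v -0.222 -0.364 4.335
v 0.427 1.337 -0.646
v 0.815 0.81 -1.306
v -0.147 -0.177 0.226
v 1.14 0.86 -1.006
v 1.301 1.02 -0.623
v 1.262 1.252 -0.245
v 1.031 1.504 0.04
v 0.662 1.718 0.169
v 0.24 1.844 0.11
v -0.14 1.855 -0.122
v -0.39 1.746 -0.474
v -0.453 1.544 -0.865
v -0.314 1.295 -1.207
v -0.005 1.055 -1.42
v 0.402 0.88 -1.456
f 2 4 1
f 5 2 1
f 1 4 3
f 3 5 1
f 2 8 4
f 6 2 5
f 6 8 2
f 4 8 3
f 7 5 3
f 3 8 7
f 7 6 5
f 8 6 7
f 9 20 14
f 9 14 10
f 9 10 16
f 9 16 19
f 9 19 20
f 10 14 18
f 14 20 13
f 20 19 11
f 19 16 15
f 16 10 17
f 12 18 13
f 12 13 11
f 12 11 15
f 12 15 17
f 12 17 18
f 13 18 14
f 11 13 20
f 15 11 19
f 17 15 16
f 18 17 10
f 22 21 24
f 22 24 23
f 24 21 25
f 24 25 23
f 25 21 26
f 25 26 23
f 26 21 27
f 26 27 23
f 27 21 28
f 27 28 23
f 28 21 29
f 28 29 23
f 29 21 30
f 29 30 23
f 30 21 31
f 30 31 23
f 31 21 32
f 31 32 23
f 32 21 33
f 32 33 23
f 33 21 34
f 33 34 23
f 34 21 22
f 34 22 23
f 36 35 39
f 36 39 37
f 37 39 40
f 37 40 38
f 39 35 41
f 39 41 40
f 40 41 42
f 40 42 38
f 41 35 43
f 41 43 42
f 42 43 44
f 42 44 38
f 43 35 45
f 43 45 44
f 44 45 46
f 44 46 38
f 45 35 47
f 45 47 46
f 46 47 48
f 46 48 38
f 47 35 49
f 47 49 48
f 48 49 50
f 48 50 38
f 49 35 51
f 49 51 50
f 50 51 52
f 50 52 38
f 51 35 53
f 51 53 52
f 52 53 54
f 52 54 38
f 53 35 55
f 53 55 54
f 54 55 56
f 54 56 38
f 55 35 57
f 55 57 56
f 56 57 58
f 56 58 38
f 57 35 36
f 57 36 58
f 58 36 37
f 58 37 38
f 60 59 62
f 60 62 61
f 62 59 63
f 62 63 61
f 63 59 64
f 63 64 61
f 64 59 65
f 64 65 61
f 65 59 66
f 65 66 61
f 66 59 67
f 66 67 61
f 67 59 68
f 67 68 61
f 68 59 69
f 68 69 61
f 69 59 70
f 69 70 61
f 70 59 71
f 70 71 61
f 71 59 72
f 71 72 61
f 72 59 73
f 72 73 61
f 73 59 60
f 73 60 61



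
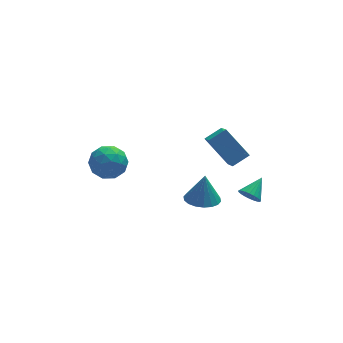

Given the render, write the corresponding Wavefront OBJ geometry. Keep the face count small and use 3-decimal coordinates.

v 0.649 -3.502 -4.124
v 1.58 -3.475 -4.247
v 0.851 -3.258 -2.536
v 1.469 -3.074 -4.294
v 1.194 -2.758 -4.308
v 0.812 -2.59 -4.285
v 0.398 -2.602 -4.23
v 0.033 -2.792 -4.155
v -0.21 -3.123 -4.073
v -0.283 -3.529 -4.002
v -0.171 -3.929 -3.955
v 0.103 -4.245 -3.941
v 0.485 -4.413 -3.964
v 0.9 -4.401 -4.019
v 1.265 -4.211 -4.094
v 1.508 -3.88 -4.176
v -3.569 -0.368 -3.056
v -2.681 -0.662 -2.553
v -4.459 -1.538 -2.167
v -3.571 -1.832 -1.664
v -3.999 -0.879 -1.473
v -3.448 -0.156 -2.022
v -3.692 -2.044 -2.698
v -3.141 -1.321 -3.247
v -2.757 -1.698 -2.332
v -2.946 -0.978 -1.575
v -4.194 -1.222 -3.145
v -4.383 -0.502 -2.388
v -3.046 -0.413 -2.883
v -4.094 -1.787 -1.837
v -4.345 -1.227 -1.725
v -3.823 -1.4 -1.429
v -3.498 -0.115 -2.571
v -2.976 -0.288 -2.275
v -3.751 -0.415 -1.64
v -4.164 -1.912 -2.445
v -3.642 -2.085 -2.149
v -3.317 -0.8 -3.291
v -2.795 -0.973 -2.995
v -3.389 -1.785 -3.08
v -2.569 -1.194 -2.457
v -3.093 -1.882 -1.934
v -3.164 -2.007 -2.542
v -2.84 -1.582 -2.865
v -2.681 -0.771 -2.012
v -3.204 -1.458 -1.489
v -3.456 -0.898 -1.377
v -3.132 -0.473 -1.7
v -2.725 -1.38 -1.882
v -3.936 -0.742 -3.231
v -4.459 -1.429 -2.708
v -4.008 -1.727 -3.02
v -3.684 -1.302 -3.343
v -4.047 -0.318 -2.786
v -4.571 -1.006 -2.263
v -4.3 -0.618 -1.855
v -3.976 -0.193 -2.178
v -4.415 -0.82 -2.838
v 1.494 -0.695 -1.863
v 1.304 -2.247 -0.698
v 2.427 -0.459 -1.397
v 2.238 -2.011 -0.231
v 2.422 -1.789 -3.169
v 2.233 -3.341 -2.003
v 3.356 -1.553 -2.702
v 3.166 -3.105 -1.537
v 2.905 -4.106 -3.858
v 3.303 -4.606 -3.816
v 3.755 -3.374 -3.202
v 3.378 -4.501 -4.03
v 3.381 -4.337 -4.218
v 3.311 -4.137 -4.351
v 3.18 -3.933 -4.409
v 3.007 -3.755 -4.383
v 2.818 -3.63 -4.277
v 2.642 -3.578 -4.107
v 2.507 -3.607 -3.899
v 2.432 -3.711 -3.685
v 2.429 -3.876 -3.497
v 2.498 -4.075 -3.365
v 2.629 -4.28 -3.307
v 2.803 -4.458 -3.333
v 2.991 -4.582 -3.439
v 3.167 -4.634 -3.608
f 2 1 4
f 2 4 3
f 4 1 5
f 4 5 3
f 5 1 6
f 5 6 3
f 6 1 7
f 6 7 3
f 7 1 8
f 7 8 3
f 8 1 9
f 8 9 3
f 9 1 10
f 9 10 3
f 10 1 11
f 10 11 3
f 11 1 12
f 11 12 3
f 12 1 13
f 12 13 3
f 13 1 14
f 13 14 3
f 14 1 15
f 14 15 3
f 15 1 16
f 15 16 3
f 16 1 2
f 16 2 3
f 17 54 33
f 54 28 57
f 33 57 22
f 54 57 33
f 17 33 29
f 33 22 34
f 29 34 18
f 33 34 29
f 17 29 38
f 29 18 39
f 38 39 24
f 29 39 38
f 17 38 50
f 38 24 53
f 50 53 27
f 38 53 50
f 17 50 54
f 50 27 58
f 54 58 28
f 50 58 54
f 18 34 45
f 34 22 48
f 45 48 26
f 34 48 45
f 22 57 35
f 57 28 56
f 35 56 21
f 57 56 35
f 28 58 55
f 58 27 51
f 55 51 19
f 58 51 55
f 27 53 52
f 53 24 40
f 52 40 23
f 53 40 52
f 24 39 44
f 39 18 41
f 44 41 25
f 39 41 44
f 20 46 32
f 46 26 47
f 32 47 21
f 46 47 32
f 20 32 30
f 32 21 31
f 30 31 19
f 32 31 30
f 20 30 37
f 30 19 36
f 37 36 23
f 30 36 37
f 20 37 42
f 37 23 43
f 42 43 25
f 37 43 42
f 20 42 46
f 42 25 49
f 46 49 26
f 42 49 46
f 21 47 35
f 47 26 48
f 35 48 22
f 47 48 35
f 19 31 55
f 31 21 56
f 55 56 28
f 31 56 55
f 23 36 52
f 36 19 51
f 52 51 27
f 36 51 52
f 25 43 44
f 43 23 40
f 44 40 24
f 43 40 44
f 26 49 45
f 49 25 41
f 45 41 18
f 49 41 45
f 60 62 59
f 63 60 59
f 59 62 61
f 61 63 59
f 60 66 62
f 64 60 63
f 64 66 60
f 62 66 61
f 65 63 61
f 61 66 65
f 65 64 63
f 66 64 65
f 68 67 70
f 68 70 69
f 70 67 71
f 70 71 69
f 71 67 72
f 71 72 69
f 72 67 73
f 72 73 69
f 73 67 74
f 73 74 69
f 74 67 75
f 74 75 69
f 75 67 76
f 75 76 69
f 76 67 77
f 76 77 69
f 77 67 78
f 77 78 69
f 78 67 79
f 78 79 69
f 79 67 80
f 79 80 69
f 80 67 81
f 80 81 69
f 81 67 82
f 81 82 69
f 82 67 83
f 82 83 69
f 83 67 84
f 83 84 69
f 84 67 68
f 84 68 69



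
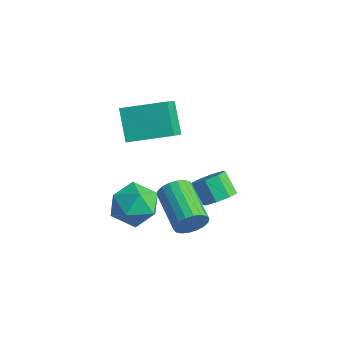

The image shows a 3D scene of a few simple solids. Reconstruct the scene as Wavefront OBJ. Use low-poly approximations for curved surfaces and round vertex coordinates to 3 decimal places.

v 3.314 -0.961 -2.167
v 3.563 -0.746 -1.618
v 2.015 -0.164 -1.144
v 1.766 -0.379 -1.693
v 3.593 -0.523 -1.793
v 2.045 0.059 -1.319
v 3.568 -0.387 -2.042
v 2.02 0.195 -1.568
v 3.493 -0.365 -2.315
v 1.945 0.217 -1.842
v 3.382 -0.461 -2.56
v 1.834 0.122 -2.086
v 3.258 -0.656 -2.726
v 1.71 -0.073 -2.253
v 3.145 -0.911 -2.782
v 1.597 -0.329 -2.309
v 3.065 -1.176 -2.716
v 1.517 -0.594 -2.242
v 3.035 -1.399 -2.541
v 1.487 -0.817 -2.067
v 3.06 -1.535 -2.292
v 1.512 -0.953 -1.818
v 3.135 -1.557 -2.018
v 1.587 -0.975 -1.545
v 3.246 -1.462 -1.774
v 1.698 -0.879 -1.3
v 3.37 -1.267 -1.607
v 1.822 -0.684 -1.134
v 3.483 -1.011 -1.551
v 1.935 -0.429 -1.078
v 0.409 0.025 -3.112
v 1.032 -0.701 -3.398
v -0.852 -0.879 -3.562
v -0.229 -1.605 -3.848
v -0.334 -1.391 -2.878
v 0.446 -0.832 -2.6
v -0.266 -0.748 -4.36
v 0.514 -0.189 -4.082
v 0.615 -1.179 -4.17
v 0.573 -1.576 -3.254
v -0.393 -0.004 -3.706
v -0.435 -0.401 -2.79
v -2.275 0.939 -0.574
v -1.371 -0.202 0.583
v -1.18 2.185 -0.201
v -0.276 1.044 0.956
v -1.424 0.516 -1.656
v -0.52 -0.625 -0.499
v -0.329 1.762 -1.283
v 0.575 0.621 -0.126
v 1.285 2.193 -4.154
v 1.654 2.675 -3.849
v 0.964 2.73 -3.101
v 0.595 2.247 -3.406
v 1.307 2.872 -4.184
v 0.617 2.926 -3.435
v 0.947 2.67 -4.501
v 0.257 2.725 -3.752
v 0.785 2.189 -4.615
v 0.095 2.244 -3.866
v 0.916 1.71 -4.459
v 0.226 1.765 -3.711
v 1.263 1.514 -4.125
v 0.573 1.568 -3.376
v 1.623 1.715 -3.808
v 0.933 1.77 -3.059
v 1.785 2.196 -3.694
v 1.095 2.251 -2.945
f 2 1 5
f 2 5 3
f 3 5 6
f 3 6 4
f 5 1 7
f 5 7 6
f 6 7 8
f 6 8 4
f 7 1 9
f 7 9 8
f 8 9 10
f 8 10 4
f 9 1 11
f 9 11 10
f 10 11 12
f 10 12 4
f 11 1 13
f 11 13 12
f 12 13 14
f 12 14 4
f 13 1 15
f 13 15 14
f 14 15 16
f 14 16 4
f 15 1 17
f 15 17 16
f 16 17 18
f 16 18 4
f 17 1 19
f 17 19 18
f 18 19 20
f 18 20 4
f 19 1 21
f 19 21 20
f 20 21 22
f 20 22 4
f 21 1 23
f 21 23 22
f 22 23 24
f 22 24 4
f 23 1 25
f 23 25 24
f 24 25 26
f 24 26 4
f 25 1 27
f 25 27 26
f 26 27 28
f 26 28 4
f 27 1 29
f 27 29 28
f 28 29 30
f 28 30 4
f 29 1 2
f 29 2 30
f 30 2 3
f 30 3 4
f 31 42 36
f 31 36 32
f 31 32 38
f 31 38 41
f 31 41 42
f 32 36 40
f 36 42 35
f 42 41 33
f 41 38 37
f 38 32 39
f 34 40 35
f 34 35 33
f 34 33 37
f 34 37 39
f 34 39 40
f 35 40 36
f 33 35 42
f 37 33 41
f 39 37 38
f 40 39 32
f 44 46 43
f 47 44 43
f 43 46 45
f 45 47 43
f 44 50 46
f 48 44 47
f 48 50 44
f 46 50 45
f 49 47 45
f 45 50 49
f 49 48 47
f 50 48 49
f 52 51 55
f 52 55 53
f 53 55 56
f 53 56 54
f 55 51 57
f 55 57 56
f 56 57 58
f 56 58 54
f 57 51 59
f 57 59 58
f 58 59 60
f 58 60 54
f 59 51 61
f 59 61 60
f 60 61 62
f 60 62 54
f 61 51 63
f 61 63 62
f 62 63 64
f 62 64 54
f 63 51 65
f 63 65 64
f 64 65 66
f 64 66 54
f 65 51 67
f 65 67 66
f 66 67 68
f 66 68 54
f 67 51 52
f 67 52 68
f 68 52 53
f 68 53 54



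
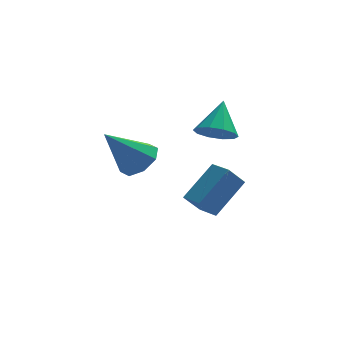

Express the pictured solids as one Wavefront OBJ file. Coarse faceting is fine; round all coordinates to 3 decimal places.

v -2.868 -1.559 1.91
v -2.179 -1.535 2.473
v -4.132 -1.861 3.47
v -2.453 -0.92 2.37
v -2.97 -0.679 1.998
v -3.427 -0.954 1.574
v -3.557 -1.583 1.347
v -3.283 -2.198 1.45
v -2.766 -2.439 1.823
v -2.309 -2.164 2.247
v 0.409 2.218 1.092
v 1.142 2.422 0.63
v 0.851 3.342 2.288
v 0.738 2.757 0.464
v 0.208 2.886 0.539
v -0.244 2.759 0.824
v -0.448 2.426 1.212
v -0.323 2.014 1.554
v 0.081 1.679 1.719
v 0.61 1.55 1.645
v 1.063 1.677 1.359
v 1.266 2.01 0.971
v -0.408 0.555 -1.813
v 0.833 1.506 -0.565
v -0.933 1.419 -1.949
v 0.307 2.37 -0.701
v 0.273 0.83 -2.699
v 1.513 1.781 -1.451
v -0.253 1.694 -2.835
v 0.988 2.645 -1.587
f 2 1 4
f 2 4 3
f 4 1 5
f 4 5 3
f 5 1 6
f 5 6 3
f 6 1 7
f 6 7 3
f 7 1 8
f 7 8 3
f 8 1 9
f 8 9 3
f 9 1 10
f 9 10 3
f 10 1 2
f 10 2 3
f 12 11 14
f 12 14 13
f 14 11 15
f 14 15 13
f 15 11 16
f 15 16 13
f 16 11 17
f 16 17 13
f 17 11 18
f 17 18 13
f 18 11 19
f 18 19 13
f 19 11 20
f 19 20 13
f 20 11 21
f 20 21 13
f 21 11 22
f 21 22 13
f 22 11 12
f 22 12 13
f 24 26 23
f 27 24 23
f 23 26 25
f 25 27 23
f 24 30 26
f 28 24 27
f 28 30 24
f 26 30 25
f 29 27 25
f 25 30 29
f 29 28 27
f 30 28 29



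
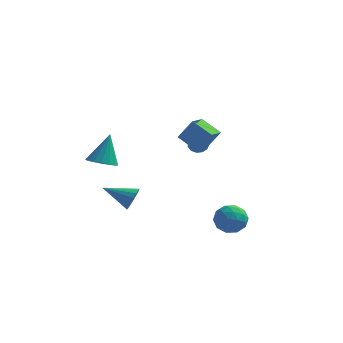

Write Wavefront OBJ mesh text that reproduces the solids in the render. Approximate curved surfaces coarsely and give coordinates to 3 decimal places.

v 0.691 2.506 0.516
v 1.247 2.409 0.26
v 0.869 1.234 1.384
v 1.302 2.609 0.542
v 1.162 2.776 0.815
v 0.873 2.857 0.994
v 0.526 2.827 1.021
v 0.231 2.695 0.888
v 0.083 2.503 0.637
v 0.127 2.312 0.347
v 0.35 2.182 0.112
v 0.681 2.156 0.005
v 1.016 2.241 0.06
v 1.35 -0.463 1.443
v 0.154 -0.02 2.155
v 1.602 0.694 1.147
v 0.407 1.136 1.859
v 2.153 -0.316 2.701
v 0.958 0.126 3.413
v 2.406 0.84 2.405
v 1.21 1.283 3.117
v -3.555 -2.331 0.775
v -2.642 -2.248 0.615
v -3.305 -1.509 2.625
v -2.812 -1.864 0.467
v -3.152 -1.587 0.39
v -3.584 -1.48 0.401
v -4.009 -1.569 0.497
v -4.331 -1.832 0.658
v -4.474 -2.209 0.845
v -4.407 -2.615 1.016
v -4.145 -2.955 1.132
v -3.747 -3.153 1.166
v -3.306 -3.162 1.111
v -2.921 -2.981 0.978
v -2.682 -2.651 0.799
v -1.998 -1.551 -2.291
v -1.747 -1.157 -1.629
v -3.762 -1.609 -1.589
v -1.853 -0.873 -1.871
v -1.992 -0.745 -2.209
v -2.132 -0.801 -2.567
v -2.242 -1.029 -2.86
v -2.295 -1.376 -3.024
v -2.281 -1.764 -3.02
v -2.201 -2.102 -2.848
v -2.075 -2.314 -2.55
v -1.931 -2.352 -2.191
v -1.803 -2.206 -1.856
v -1.719 -1.909 -1.621
v -1.699 -1.531 -1.539
v 3.007 -2.487 -2.467
v 3.717 -2.083 -1.855
v 4.063 -3.677 -2.905
v 4.773 -3.273 -2.293
v 3.946 -3.717 -1.892
v 3.294 -2.981 -1.622
v 4.486 -2.779 -3.138
v 3.834 -2.043 -2.868
v 4.631 -2.263 -2.27
v 4.297 -2.843 -1.5
v 3.483 -2.917 -3.26
v 3.149 -3.497 -2.49
v 3.269 -2.18 -2.123
v 4.511 -3.58 -2.637
v 4.025 -3.84 -2.402
v 4.442 -3.603 -2.042
v 3.021 -2.708 -1.985
v 3.438 -2.471 -1.626
v 3.573 -3.431 -1.648
v 4.342 -3.289 -3.134
v 4.759 -3.052 -2.775
v 3.338 -2.157 -2.718
v 3.755 -1.92 -2.358
v 4.207 -2.329 -3.112
v 4.223 -2.049 -2.007
v 4.844 -2.749 -2.264
v 4.676 -2.458 -2.761
v 4.292 -2.026 -2.602
v 4.027 -2.39 -1.554
v 4.648 -3.089 -1.812
v 4.162 -3.35 -1.576
v 3.779 -2.918 -1.417
v 4.564 -2.496 -1.798
v 3.132 -2.671 -2.948
v 3.753 -3.37 -3.206
v 4.001 -2.842 -3.343
v 3.618 -2.41 -3.184
v 2.936 -3.011 -2.496
v 3.557 -3.711 -2.753
v 3.488 -3.734 -2.158
v 3.104 -3.302 -1.999
v 3.216 -3.264 -2.962
f 2 1 4
f 2 4 3
f 4 1 5
f 4 5 3
f 5 1 6
f 5 6 3
f 6 1 7
f 6 7 3
f 7 1 8
f 7 8 3
f 8 1 9
f 8 9 3
f 9 1 10
f 9 10 3
f 10 1 11
f 10 11 3
f 11 1 12
f 11 12 3
f 12 1 13
f 12 13 3
f 13 1 2
f 13 2 3
f 15 17 14
f 18 15 14
f 14 17 16
f 16 18 14
f 15 21 17
f 19 15 18
f 19 21 15
f 17 21 16
f 20 18 16
f 16 21 20
f 20 19 18
f 21 19 20
f 23 22 25
f 23 25 24
f 25 22 26
f 25 26 24
f 26 22 27
f 26 27 24
f 27 22 28
f 27 28 24
f 28 22 29
f 28 29 24
f 29 22 30
f 29 30 24
f 30 22 31
f 30 31 24
f 31 22 32
f 31 32 24
f 32 22 33
f 32 33 24
f 33 22 34
f 33 34 24
f 34 22 35
f 34 35 24
f 35 22 36
f 35 36 24
f 36 22 23
f 36 23 24
f 38 37 40
f 38 40 39
f 40 37 41
f 40 41 39
f 41 37 42
f 41 42 39
f 42 37 43
f 42 43 39
f 43 37 44
f 43 44 39
f 44 37 45
f 44 45 39
f 45 37 46
f 45 46 39
f 46 37 47
f 46 47 39
f 47 37 48
f 47 48 39
f 48 37 49
f 48 49 39
f 49 37 50
f 49 50 39
f 50 37 51
f 50 51 39
f 51 37 38
f 51 38 39
f 52 89 68
f 89 63 92
f 68 92 57
f 89 92 68
f 52 68 64
f 68 57 69
f 64 69 53
f 68 69 64
f 52 64 73
f 64 53 74
f 73 74 59
f 64 74 73
f 52 73 85
f 73 59 88
f 85 88 62
f 73 88 85
f 52 85 89
f 85 62 93
f 89 93 63
f 85 93 89
f 53 69 80
f 69 57 83
f 80 83 61
f 69 83 80
f 57 92 70
f 92 63 91
f 70 91 56
f 92 91 70
f 63 93 90
f 93 62 86
f 90 86 54
f 93 86 90
f 62 88 87
f 88 59 75
f 87 75 58
f 88 75 87
f 59 74 79
f 74 53 76
f 79 76 60
f 74 76 79
f 55 81 67
f 81 61 82
f 67 82 56
f 81 82 67
f 55 67 65
f 67 56 66
f 65 66 54
f 67 66 65
f 55 65 72
f 65 54 71
f 72 71 58
f 65 71 72
f 55 72 77
f 72 58 78
f 77 78 60
f 72 78 77
f 55 77 81
f 77 60 84
f 81 84 61
f 77 84 81
f 56 82 70
f 82 61 83
f 70 83 57
f 82 83 70
f 54 66 90
f 66 56 91
f 90 91 63
f 66 91 90
f 58 71 87
f 71 54 86
f 87 86 62
f 71 86 87
f 60 78 79
f 78 58 75
f 79 75 59
f 78 75 79
f 61 84 80
f 84 60 76
f 80 76 53
f 84 76 80



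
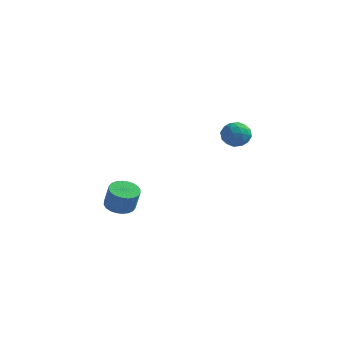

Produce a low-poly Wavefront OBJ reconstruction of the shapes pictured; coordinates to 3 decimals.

v -3.671 -2.742 -2.106
v -3.26 -3.234 -2.3
v -2.938 -3.371 -1.267
v -3.349 -2.878 -1.074
v -3.103 -3.026 -2.321
v -2.781 -3.162 -1.289
v -3.033 -2.774 -2.309
v -2.711 -2.911 -1.277
v -3.061 -2.517 -2.267
v -2.738 -2.654 -1.235
v -3.181 -2.295 -2.2
v -2.858 -2.432 -1.168
v -3.375 -2.141 -2.119
v -3.053 -2.277 -1.087
v -3.615 -2.078 -2.036
v -3.293 -2.214 -1.003
v -3.863 -2.116 -1.963
v -3.541 -2.253 -0.931
v -4.082 -2.249 -1.913
v -3.76 -2.386 -0.88
v -4.239 -2.458 -1.891
v -3.917 -2.594 -0.859
v -4.309 -2.709 -1.903
v -3.987 -2.846 -0.871
v -4.282 -2.966 -1.945
v -3.959 -3.103 -0.913
v -4.162 -3.188 -2.012
v -3.839 -3.325 -0.98
v -3.967 -3.343 -2.093
v -3.645 -3.479 -1.061
v -3.727 -3.406 -2.177
v -3.405 -3.542 -1.144
v -3.479 -3.367 -2.249
v -3.157 -3.504 -1.217
v 1.215 -3.06 3.527
v 1.727 -2.786 3.825
v 1.853 -3.434 2.775
v 2.365 -3.16 3.073
v 2.06 -3.666 3.348
v 1.666 -3.435 3.813
v 1.914 -2.785 2.787
v 1.52 -2.554 3.252
v 2.159 -2.616 3.367
v 2.249 -3.161 3.714
v 1.331 -3.059 2.886
v 1.421 -3.604 3.233
v 1.415 -2.89 3.742
v 2.165 -3.33 2.858
v 1.986 -3.627 3.02
v 2.286 -3.466 3.195
v 1.379 -3.272 3.735
v 1.68 -3.111 3.91
v 1.876 -3.628 3.63
v 1.9 -3.109 2.69
v 2.201 -2.948 2.865
v 1.294 -2.754 3.405
v 1.594 -2.593 3.58
v 1.704 -2.592 2.97
v 1.969 -2.629 3.648
v 2.344 -2.849 3.206
v 2.08 -2.628 3.038
v 1.848 -2.493 3.311
v 2.022 -2.949 3.852
v 2.397 -3.169 3.41
v 2.218 -3.467 3.572
v 1.987 -3.331 3.845
v 2.276 -2.849 3.583
v 1.183 -3.051 3.19
v 1.558 -3.271 2.748
v 1.593 -2.889 2.755
v 1.362 -2.753 3.028
v 1.236 -3.371 3.394
v 1.611 -3.591 2.952
v 1.732 -3.727 3.289
v 1.5 -3.592 3.562
v 1.304 -3.371 3.017
f 2 1 5
f 2 5 3
f 3 5 6
f 3 6 4
f 5 1 7
f 5 7 6
f 6 7 8
f 6 8 4
f 7 1 9
f 7 9 8
f 8 9 10
f 8 10 4
f 9 1 11
f 9 11 10
f 10 11 12
f 10 12 4
f 11 1 13
f 11 13 12
f 12 13 14
f 12 14 4
f 13 1 15
f 13 15 14
f 14 15 16
f 14 16 4
f 15 1 17
f 15 17 16
f 16 17 18
f 16 18 4
f 17 1 19
f 17 19 18
f 18 19 20
f 18 20 4
f 19 1 21
f 19 21 20
f 20 21 22
f 20 22 4
f 21 1 23
f 21 23 22
f 22 23 24
f 22 24 4
f 23 1 25
f 23 25 24
f 24 25 26
f 24 26 4
f 25 1 27
f 25 27 26
f 26 27 28
f 26 28 4
f 27 1 29
f 27 29 28
f 28 29 30
f 28 30 4
f 29 1 31
f 29 31 30
f 30 31 32
f 30 32 4
f 31 1 33
f 31 33 32
f 32 33 34
f 32 34 4
f 33 1 2
f 33 2 34
f 34 2 3
f 34 3 4
f 35 72 51
f 72 46 75
f 51 75 40
f 72 75 51
f 35 51 47
f 51 40 52
f 47 52 36
f 51 52 47
f 35 47 56
f 47 36 57
f 56 57 42
f 47 57 56
f 35 56 68
f 56 42 71
f 68 71 45
f 56 71 68
f 35 68 72
f 68 45 76
f 72 76 46
f 68 76 72
f 36 52 63
f 52 40 66
f 63 66 44
f 52 66 63
f 40 75 53
f 75 46 74
f 53 74 39
f 75 74 53
f 46 76 73
f 76 45 69
f 73 69 37
f 76 69 73
f 45 71 70
f 71 42 58
f 70 58 41
f 71 58 70
f 42 57 62
f 57 36 59
f 62 59 43
f 57 59 62
f 38 64 50
f 64 44 65
f 50 65 39
f 64 65 50
f 38 50 48
f 50 39 49
f 48 49 37
f 50 49 48
f 38 48 55
f 48 37 54
f 55 54 41
f 48 54 55
f 38 55 60
f 55 41 61
f 60 61 43
f 55 61 60
f 38 60 64
f 60 43 67
f 64 67 44
f 60 67 64
f 39 65 53
f 65 44 66
f 53 66 40
f 65 66 53
f 37 49 73
f 49 39 74
f 73 74 46
f 49 74 73
f 41 54 70
f 54 37 69
f 70 69 45
f 54 69 70
f 43 61 62
f 61 41 58
f 62 58 42
f 61 58 62
f 44 67 63
f 67 43 59
f 63 59 36
f 67 59 63



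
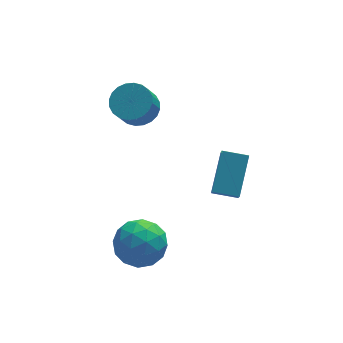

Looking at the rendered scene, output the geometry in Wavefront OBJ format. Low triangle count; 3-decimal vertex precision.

v 3.886 -0.452 -2.348
v 3.647 -1.392 -1.217
v 2.844 0.007 -2.187
v 2.605 -0.933 -1.056
v 4.675 0.893 -1.064
v 4.436 -0.047 0.067
v 3.633 1.352 -0.903
v 3.394 0.412 0.228
v -0.564 -0.756 -3.171
v 0.226 -1.603 -3.481
v -1.546 -2.057 -2.119
v -0.756 -2.904 -2.429
v -0.424 -2.012 -1.7
v 0.183 -1.208 -2.35
v -1.503 -2.452 -3.25
v -0.896 -1.648 -3.9
v -0.354 -2.651 -3.529
v 0.312 -2.379 -2.571
v -1.632 -1.281 -3.029
v -0.966 -1.009 -2.071
v -0.083 -1.066 -3.418
v -1.237 -2.594 -2.182
v -1.042 -2.07 -1.753
v -0.578 -2.568 -1.935
v -0.108 -0.833 -2.754
v 0.356 -1.331 -2.935
v -0.026 -1.571 -1.889
v -1.676 -2.329 -2.665
v -1.212 -2.827 -2.846
v -0.742 -1.092 -3.665
v -0.278 -1.59 -3.847
v -1.294 -2.089 -3.711
v 0.041 -2.179 -3.629
v -0.537 -2.944 -3.011
v -0.976 -2.678 -3.493
v -0.619 -2.206 -3.876
v 0.432 -2.019 -3.065
v -0.145 -2.784 -2.447
v 0.05 -2.26 -2.019
v 0.407 -1.787 -2.401
v 0.091 -2.635 -3.094
v -1.175 -0.876 -3.153
v -1.752 -1.641 -2.535
v -1.727 -1.873 -3.199
v -1.37 -1.4 -3.581
v -0.783 -0.716 -2.589
v -1.361 -1.481 -1.971
v -0.701 -1.454 -1.724
v -0.344 -0.982 -2.107
v -1.411 -1.025 -2.506
v 0.539 3.07 1.391
v 1.346 2.62 1.495
v 0.868 2.02 2.594
v 0.061 2.47 2.489
v 1.408 2.921 1.687
v 0.93 2.322 2.786
v 1.337 3.246 1.834
v 0.86 2.646 2.933
v 1.145 3.544 1.913
v 0.668 2.944 3.012
v 0.861 3.769 1.912
v 0.384 3.169 3.011
v 0.528 3.888 1.832
v 0.05 3.288 2.931
v 0.196 3.883 1.685
v -0.281 3.283 2.784
v -0.083 3.754 1.493
v -0.561 3.154 2.592
v -0.268 3.52 1.286
v -0.746 2.92 2.385
v -0.33 3.218 1.094
v -0.808 2.619 2.193
v -0.26 2.894 0.947
v -0.737 2.294 2.046
v -0.068 2.596 0.868
v -0.545 1.996 1.967
v 0.216 2.371 0.869
v -0.261 1.771 1.968
v 0.55 2.252 0.949
v 0.072 1.652 2.048
v 0.881 2.257 1.096
v 0.404 1.657 2.195
v 1.161 2.386 1.288
v 0.683 1.786 2.387
f 2 4 1
f 5 2 1
f 1 4 3
f 3 5 1
f 2 8 4
f 6 2 5
f 6 8 2
f 4 8 3
f 7 5 3
f 3 8 7
f 7 6 5
f 8 6 7
f 9 46 25
f 46 20 49
f 25 49 14
f 46 49 25
f 9 25 21
f 25 14 26
f 21 26 10
f 25 26 21
f 9 21 30
f 21 10 31
f 30 31 16
f 21 31 30
f 9 30 42
f 30 16 45
f 42 45 19
f 30 45 42
f 9 42 46
f 42 19 50
f 46 50 20
f 42 50 46
f 10 26 37
f 26 14 40
f 37 40 18
f 26 40 37
f 14 49 27
f 49 20 48
f 27 48 13
f 49 48 27
f 20 50 47
f 50 19 43
f 47 43 11
f 50 43 47
f 19 45 44
f 45 16 32
f 44 32 15
f 45 32 44
f 16 31 36
f 31 10 33
f 36 33 17
f 31 33 36
f 12 38 24
f 38 18 39
f 24 39 13
f 38 39 24
f 12 24 22
f 24 13 23
f 22 23 11
f 24 23 22
f 12 22 29
f 22 11 28
f 29 28 15
f 22 28 29
f 12 29 34
f 29 15 35
f 34 35 17
f 29 35 34
f 12 34 38
f 34 17 41
f 38 41 18
f 34 41 38
f 13 39 27
f 39 18 40
f 27 40 14
f 39 40 27
f 11 23 47
f 23 13 48
f 47 48 20
f 23 48 47
f 15 28 44
f 28 11 43
f 44 43 19
f 28 43 44
f 17 35 36
f 35 15 32
f 36 32 16
f 35 32 36
f 18 41 37
f 41 17 33
f 37 33 10
f 41 33 37
f 52 51 55
f 52 55 53
f 53 55 56
f 53 56 54
f 55 51 57
f 55 57 56
f 56 57 58
f 56 58 54
f 57 51 59
f 57 59 58
f 58 59 60
f 58 60 54
f 59 51 61
f 59 61 60
f 60 61 62
f 60 62 54
f 61 51 63
f 61 63 62
f 62 63 64
f 62 64 54
f 63 51 65
f 63 65 64
f 64 65 66
f 64 66 54
f 65 51 67
f 65 67 66
f 66 67 68
f 66 68 54
f 67 51 69
f 67 69 68
f 68 69 70
f 68 70 54
f 69 51 71
f 69 71 70
f 70 71 72
f 70 72 54
f 71 51 73
f 71 73 72
f 72 73 74
f 72 74 54
f 73 51 75
f 73 75 74
f 74 75 76
f 74 76 54
f 75 51 77
f 75 77 76
f 76 77 78
f 76 78 54
f 77 51 79
f 77 79 78
f 78 79 80
f 78 80 54
f 79 51 81
f 79 81 80
f 80 81 82
f 80 82 54
f 81 51 83
f 81 83 82
f 82 83 84
f 82 84 54
f 83 51 52
f 83 52 84
f 84 52 53
f 84 53 54



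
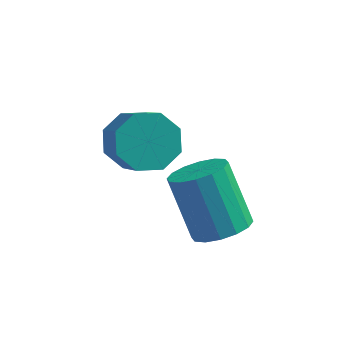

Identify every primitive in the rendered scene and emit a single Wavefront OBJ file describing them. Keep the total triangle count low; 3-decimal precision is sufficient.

v 3.135 -3.385 -1.397
v 3.718 -3.517 -1.032
v 3.048 -2.846 0.281
v 2.465 -2.715 -0.083
v 3.769 -3.187 -1.174
v 3.098 -2.517 0.139
v 3.65 -2.911 -1.376
v 2.979 -2.241 -0.063
v 3.393 -2.762 -1.584
v 2.722 -2.091 -0.27
v 3.067 -2.78 -1.741
v 2.396 -2.109 -0.427
v 2.759 -2.96 -1.806
v 2.089 -2.289 -0.493
v 2.552 -3.254 -1.761
v 1.882 -2.583 -0.448
v 2.502 -3.583 -1.619
v 1.831 -2.913 -0.306
v 2.621 -3.859 -1.417
v 1.95 -3.189 -0.104
v 2.878 -4.009 -1.21
v 2.207 -3.338 0.104
v 3.204 -3.991 -1.053
v 2.533 -3.32 0.261
v 3.511 -3.811 -0.987
v 2.841 -3.14 0.326
v 0.857 -1.639 -0.444
v 1.252 -2.024 -0.967
v 1.797 -3.106 0.241
v 1.403 -2.721 0.764
v 1.563 -1.597 -0.724
v 2.108 -2.678 0.484
v 1.46 -1.194 -0.317
v 2.005 -2.275 0.89
v 1.004 -1.052 0.016
v 1.55 -2.133 1.223
v 0.463 -1.254 0.079
v 1.008 -2.336 1.287
v 0.152 -1.682 -0.164
v 0.697 -2.763 1.044
v 0.255 -2.085 -0.57
v 0.8 -3.166 0.637
v 0.71 -2.227 -0.903
v 1.256 -3.308 0.304
f 2 1 5
f 2 5 3
f 3 5 6
f 3 6 4
f 5 1 7
f 5 7 6
f 6 7 8
f 6 8 4
f 7 1 9
f 7 9 8
f 8 9 10
f 8 10 4
f 9 1 11
f 9 11 10
f 10 11 12
f 10 12 4
f 11 1 13
f 11 13 12
f 12 13 14
f 12 14 4
f 13 1 15
f 13 15 14
f 14 15 16
f 14 16 4
f 15 1 17
f 15 17 16
f 16 17 18
f 16 18 4
f 17 1 19
f 17 19 18
f 18 19 20
f 18 20 4
f 19 1 21
f 19 21 20
f 20 21 22
f 20 22 4
f 21 1 23
f 21 23 22
f 22 23 24
f 22 24 4
f 23 1 25
f 23 25 24
f 24 25 26
f 24 26 4
f 25 1 2
f 25 2 26
f 26 2 3
f 26 3 4
f 28 27 31
f 28 31 29
f 29 31 32
f 29 32 30
f 31 27 33
f 31 33 32
f 32 33 34
f 32 34 30
f 33 27 35
f 33 35 34
f 34 35 36
f 34 36 30
f 35 27 37
f 35 37 36
f 36 37 38
f 36 38 30
f 37 27 39
f 37 39 38
f 38 39 40
f 38 40 30
f 39 27 41
f 39 41 40
f 40 41 42
f 40 42 30
f 41 27 43
f 41 43 42
f 42 43 44
f 42 44 30
f 43 27 28
f 43 28 44
f 44 28 29
f 44 29 30



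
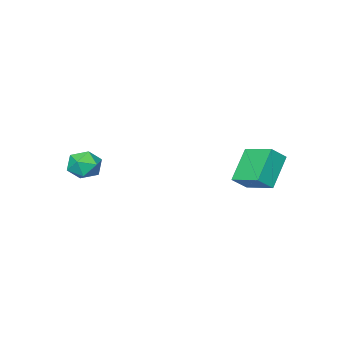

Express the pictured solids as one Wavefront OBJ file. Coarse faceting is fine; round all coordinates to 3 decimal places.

v -1.839 1.252 -3.112
v -3.14 0.782 -1.681
v -1.894 2.89 -2.624
v -3.195 2.42 -1.193
v -1.045 1.08 -2.447
v -2.346 0.61 -1.016
v -1.1 2.718 -1.959
v -2.401 2.248 -0.528
v 3.398 -3.075 -1.532
v 3.989 -3.326 -2.184
v 2.931 -4.474 -1.416
v 3.522 -4.725 -2.068
v 3.83 -4.461 -1.248
v 4.119 -3.596 -1.32
v 2.801 -4.204 -2.28
v 3.09 -3.339 -2.352
v 3.62 -4.024 -2.646
v 4.256 -4.183 -2.008
v 2.664 -3.617 -1.592
v 3.3 -3.776 -0.954
f 2 4 1
f 5 2 1
f 1 4 3
f 3 5 1
f 2 8 4
f 6 2 5
f 6 8 2
f 4 8 3
f 7 5 3
f 3 8 7
f 7 6 5
f 8 6 7
f 9 20 14
f 9 14 10
f 9 10 16
f 9 16 19
f 9 19 20
f 10 14 18
f 14 20 13
f 20 19 11
f 19 16 15
f 16 10 17
f 12 18 13
f 12 13 11
f 12 11 15
f 12 15 17
f 12 17 18
f 13 18 14
f 11 13 20
f 15 11 19
f 17 15 16
f 18 17 10



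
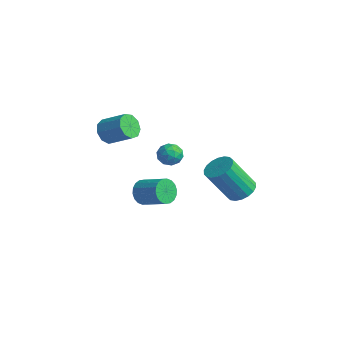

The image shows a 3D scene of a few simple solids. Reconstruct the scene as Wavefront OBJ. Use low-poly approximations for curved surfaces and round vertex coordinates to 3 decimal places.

v -3.07 -1.877 1.144
v -2.786 -1.629 0.507
v -1.687 -1.055 1.219
v -1.97 -1.303 1.856
v -3.096 -1.281 0.705
v -1.997 -0.708 1.418
v -3.394 -1.212 1.109
v -2.294 -0.639 1.821
v -3.54 -1.454 1.529
v -2.44 -0.881 2.241
v -3.466 -1.894 1.769
v -2.366 -1.32 2.481
v -3.206 -2.326 1.716
v -2.107 -1.752 2.428
v -2.883 -2.547 1.396
v -1.784 -1.974 2.108
v -2.647 -2.455 0.957
v -1.548 -1.881 1.67
v -2.609 -2.092 0.606
v -1.51 -1.519 1.319
v -1.714 -0.769 -2.762
v -1.354 -1.059 -3.339
v -0.066 -0.622 -2.756
v -0.426 -0.331 -2.178
v -1.414 -0.751 -3.438
v -0.126 -0.314 -2.854
v -1.533 -0.446 -3.403
v -0.245 -0.009 -2.819
v -1.688 -0.205 -3.241
v -0.4 0.232 -2.657
v -1.849 -0.076 -2.984
v -0.561 0.362 -2.4
v -1.982 -0.084 -2.683
v -0.694 0.354 -2.099
v -2.063 -0.227 -2.397
v -0.775 0.21 -1.814
v -2.074 -0.478 -2.184
v -0.786 -0.041 -1.601
v -2.014 -0.786 -2.086
v -0.726 -0.349 -1.502
v -1.895 -1.091 -2.121
v -0.607 -0.654 -1.537
v -1.74 -1.332 -2.283
v -0.452 -0.895 -1.699
v -1.579 -1.462 -2.54
v -0.291 -1.024 -1.956
v -1.446 -1.454 -2.841
v -0.158 -1.016 -2.257
v -1.365 -1.31 -3.126
v -0.077 -0.873 -2.543
v 3.017 1.466 -0.951
v 3.751 1.592 -0.718
v 3.376 0.54 1.025
v 2.643 0.414 0.791
v 3.58 1.866 -0.589
v 3.206 0.813 1.154
v 3.299 2.061 -0.532
v 2.925 1.008 1.211
v 2.961 2.138 -0.558
v 2.587 1.085 1.185
v 2.635 2.081 -0.662
v 2.261 1.029 1.081
v 2.384 1.904 -0.823
v 2.01 0.851 0.92
v 2.259 1.639 -1.01
v 1.885 0.586 0.733
v 2.284 1.34 -1.185
v 1.909 0.288 0.558
v 2.454 1.067 -1.314
v 2.08 0.014 0.429
v 2.735 0.872 -1.371
v 2.361 -0.181 0.372
v 3.073 0.795 -1.345
v 2.699 -0.258 0.398
v 3.399 0.851 -1.241
v 3.025 -0.201 0.502
v 3.65 1.029 -1.08
v 3.276 -0.024 0.663
v 3.775 1.294 -0.893
v 3.401 0.241 0.85
v -3.829 2.326 -2.257
v -3.235 2.589 -1.986
v -3.545 1.291 -1.874
v -2.951 1.554 -1.603
v -3.574 1.727 -1.322
v -3.749 2.367 -1.559
v -3.031 1.513 -2.301
v -3.206 2.153 -2.538
v -2.742 2.088 -2.013
v -3.077 2.219 -1.408
v -3.703 1.661 -2.452
v -4.038 1.792 -1.847
v -3.557 2.548 -2.155
v -3.223 1.332 -1.705
v -3.589 1.433 -1.54
v -3.24 1.588 -1.38
v -3.859 2.417 -1.904
v -3.51 2.572 -1.745
v -3.709 2.065 -1.354
v -3.27 1.308 -2.115
v -2.921 1.463 -1.956
v -3.54 2.292 -2.48
v -3.191 2.447 -2.32
v -3.071 1.815 -2.506
v -2.918 2.408 -2.011
v -2.751 1.8 -1.786
v -2.798 1.776 -2.197
v -2.901 2.152 -2.336
v -3.115 2.486 -1.656
v -2.948 1.878 -1.43
v -3.314 1.979 -1.265
v -3.417 2.355 -1.405
v -2.825 2.191 -1.672
v -3.832 2.002 -2.43
v -3.665 1.394 -2.204
v -3.363 1.525 -2.455
v -3.466 1.901 -2.595
v -4.029 2.08 -2.074
v -3.862 1.472 -1.849
v -3.879 1.728 -1.524
v -3.982 2.104 -1.663
v -3.955 1.689 -2.188
f 2 1 5
f 2 5 3
f 3 5 6
f 3 6 4
f 5 1 7
f 5 7 6
f 6 7 8
f 6 8 4
f 7 1 9
f 7 9 8
f 8 9 10
f 8 10 4
f 9 1 11
f 9 11 10
f 10 11 12
f 10 12 4
f 11 1 13
f 11 13 12
f 12 13 14
f 12 14 4
f 13 1 15
f 13 15 14
f 14 15 16
f 14 16 4
f 15 1 17
f 15 17 16
f 16 17 18
f 16 18 4
f 17 1 19
f 17 19 18
f 18 19 20
f 18 20 4
f 19 1 2
f 19 2 20
f 20 2 3
f 20 3 4
f 22 21 25
f 22 25 23
f 23 25 26
f 23 26 24
f 25 21 27
f 25 27 26
f 26 27 28
f 26 28 24
f 27 21 29
f 27 29 28
f 28 29 30
f 28 30 24
f 29 21 31
f 29 31 30
f 30 31 32
f 30 32 24
f 31 21 33
f 31 33 32
f 32 33 34
f 32 34 24
f 33 21 35
f 33 35 34
f 34 35 36
f 34 36 24
f 35 21 37
f 35 37 36
f 36 37 38
f 36 38 24
f 37 21 39
f 37 39 38
f 38 39 40
f 38 40 24
f 39 21 41
f 39 41 40
f 40 41 42
f 40 42 24
f 41 21 43
f 41 43 42
f 42 43 44
f 42 44 24
f 43 21 45
f 43 45 44
f 44 45 46
f 44 46 24
f 45 21 47
f 45 47 46
f 46 47 48
f 46 48 24
f 47 21 49
f 47 49 48
f 48 49 50
f 48 50 24
f 49 21 22
f 49 22 50
f 50 22 23
f 50 23 24
f 52 51 55
f 52 55 53
f 53 55 56
f 53 56 54
f 55 51 57
f 55 57 56
f 56 57 58
f 56 58 54
f 57 51 59
f 57 59 58
f 58 59 60
f 58 60 54
f 59 51 61
f 59 61 60
f 60 61 62
f 60 62 54
f 61 51 63
f 61 63 62
f 62 63 64
f 62 64 54
f 63 51 65
f 63 65 64
f 64 65 66
f 64 66 54
f 65 51 67
f 65 67 66
f 66 67 68
f 66 68 54
f 67 51 69
f 67 69 68
f 68 69 70
f 68 70 54
f 69 51 71
f 69 71 70
f 70 71 72
f 70 72 54
f 71 51 73
f 71 73 72
f 72 73 74
f 72 74 54
f 73 51 75
f 73 75 74
f 74 75 76
f 74 76 54
f 75 51 77
f 75 77 76
f 76 77 78
f 76 78 54
f 77 51 79
f 77 79 78
f 78 79 80
f 78 80 54
f 79 51 52
f 79 52 80
f 80 52 53
f 80 53 54
f 81 118 97
f 118 92 121
f 97 121 86
f 118 121 97
f 81 97 93
f 97 86 98
f 93 98 82
f 97 98 93
f 81 93 102
f 93 82 103
f 102 103 88
f 93 103 102
f 81 102 114
f 102 88 117
f 114 117 91
f 102 117 114
f 81 114 118
f 114 91 122
f 118 122 92
f 114 122 118
f 82 98 109
f 98 86 112
f 109 112 90
f 98 112 109
f 86 121 99
f 121 92 120
f 99 120 85
f 121 120 99
f 92 122 119
f 122 91 115
f 119 115 83
f 122 115 119
f 91 117 116
f 117 88 104
f 116 104 87
f 117 104 116
f 88 103 108
f 103 82 105
f 108 105 89
f 103 105 108
f 84 110 96
f 110 90 111
f 96 111 85
f 110 111 96
f 84 96 94
f 96 85 95
f 94 95 83
f 96 95 94
f 84 94 101
f 94 83 100
f 101 100 87
f 94 100 101
f 84 101 106
f 101 87 107
f 106 107 89
f 101 107 106
f 84 106 110
f 106 89 113
f 110 113 90
f 106 113 110
f 85 111 99
f 111 90 112
f 99 112 86
f 111 112 99
f 83 95 119
f 95 85 120
f 119 120 92
f 95 120 119
f 87 100 116
f 100 83 115
f 116 115 91
f 100 115 116
f 89 107 108
f 107 87 104
f 108 104 88
f 107 104 108
f 90 113 109
f 113 89 105
f 109 105 82
f 113 105 109

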